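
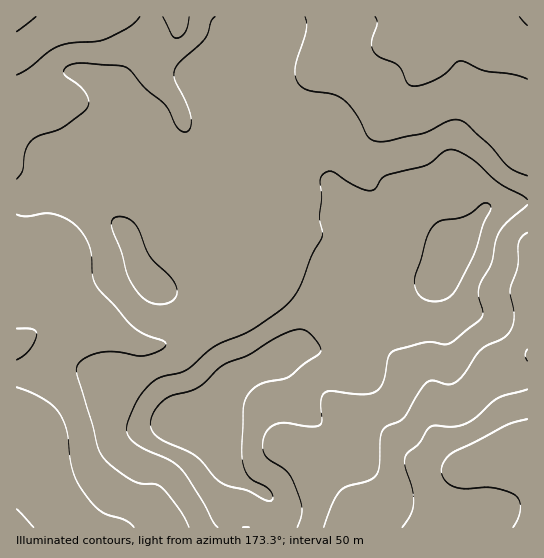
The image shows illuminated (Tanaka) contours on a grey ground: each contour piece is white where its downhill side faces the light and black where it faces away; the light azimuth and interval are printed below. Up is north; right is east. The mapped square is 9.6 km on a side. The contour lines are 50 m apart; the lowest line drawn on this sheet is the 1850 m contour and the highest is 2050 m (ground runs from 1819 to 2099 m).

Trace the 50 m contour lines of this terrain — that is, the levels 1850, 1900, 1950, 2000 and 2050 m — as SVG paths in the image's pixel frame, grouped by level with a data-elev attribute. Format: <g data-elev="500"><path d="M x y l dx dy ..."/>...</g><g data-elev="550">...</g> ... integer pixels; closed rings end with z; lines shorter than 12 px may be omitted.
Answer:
<g data-elev="1850"><path d="M513 527l5-9 2-9-1-8-4-6-8-4-14-3-28 1-11-2-10-8-2-5-1-5 4-10 9-7 53-27 20-6"/><path d="M17 509l17 18"/><path d="M36 17l-19 15"/></g><g data-elev="1900"><path d="M402 527l9-13 3-12-2-15-7-21 0-8 3-5 11-10 9-14 6-3 19 1 12-3 10-6 23-20 29-9"/><path d="M17 387l14 6 14 7 8 6 7 8 7 17 3 28 4 16 5 11 12 16 12 11 22 7 9 7"/><path d="M527 361l-2-6 2-6"/><path d="M17 328l14 1 4 2 2 3-2 7-5 8-6 6-7 5"/><path d="M527 79l-16-5-26-3-24-10-4 1-12 12-11 6-15 6-9-1-3-3-8-16-20-9-6-7-1-9 5-18-2-6"/><path d="M140 17l-11 10-24 12-10 3-25 1-13 4-10 6-18 15-12 7"/><path d="M189 17l-3 14-4 5-5 2-5-3-9-18"/></g><g data-elev="1950"><path d="M324 527l9-24 8-13 7-4 21-5 7-6 3-9 1-27 2-8 5-5 11-4 6-4 21-34 6-3 16 3 8-2 9-8 17-24 6-5 16-7 7-7 3-6 1-8-4-28 8-23 1-24 3-5 5-4"/><path d="M17 214l9 2 17-3 8 1 14 4 10 7 8 9 6 12 2 9 2 22 5 12 36 39 11 6 18 7 3 2-1 4-4 3-16 6-7 0-25-4-19 2-14 8-3 5 0 6 15 52 5 21 6 11 10 10 20 14 9 3 13 0 7 4 19 23 8 16"/><path d="M527 176l-18-9-20-23-22-20-8-4-10 1-26 12-33 8-12 1-8-3-4-5-10-20-13-14-11-6-25-4-5-3-5-5-2-7 0-8 11-36 1-8-2-6"/><path d="M215 17l-4 4-3 12-4 6-24 23-6 9 1 10 10 18 5 15 1 9-2 8-6 1-5-4-13-23-19-16-19-21-8-2-33-3-15 1-6 5-1 5 21 18 4 9-1 6-5 6-20 14-24 9-8 5-6 10-3 20-5 8"/></g><g data-elev="2000"><path d="M297 527l5-14-2-14-11-25-6-6-14-9-5-5-1-11 4-12 6-5 8-3 29 4 9-2 3-4-1-22 4-6 6-2 32 3 11-2 5-3 4-6 5-25 5-7 33-9 23 2 30-23 3-4 1-4-4-16 0-10 12-24 7-28 8-12 21-18"/><path d="M153 303l10 1 10-3 4-7-1-9-6-9-20-19-11-26-5-8-8-5-11-1-3 4 0 6 9 24 7 26 12 18 6 5z"/><path d="M527 199l-29-17-27-24-18-8-9 1-18 14-40 10-5 4-6 10-4 2-6-1-8-3-24-15-6 0-4 2-3 8 2 16-3 20 3 19-11 19-11 30-7 12-12 12-27 19-41 19-27 22-24 7-8 4-15 17-11 24-1 11 6 9 12 7 26 12 11 9 36 57"/></g><g data-elev="2050"><path d="M267 501l3 0 3-2 0-4-2-4-5-4-16-9-4-6-3-7-1-16 2-44 4-11 9-8 8-4 24-5 31-24 1-4-4-7-7-8-7-4-9 0-15 6-30 19-26 10-19 18-7 5-30 10-10 10-6 11 0 10 5 6 7 6 32 15 24 25 10 5 18 4z"/><path d="M428 301l9 0 8-1 6-5 5-5 19-39 8-26 8-15 0-4-2-2-7 0-10 9-9 4-24 4-9 9-4 10-12 41 1 6 3 7 4 4z"/></g>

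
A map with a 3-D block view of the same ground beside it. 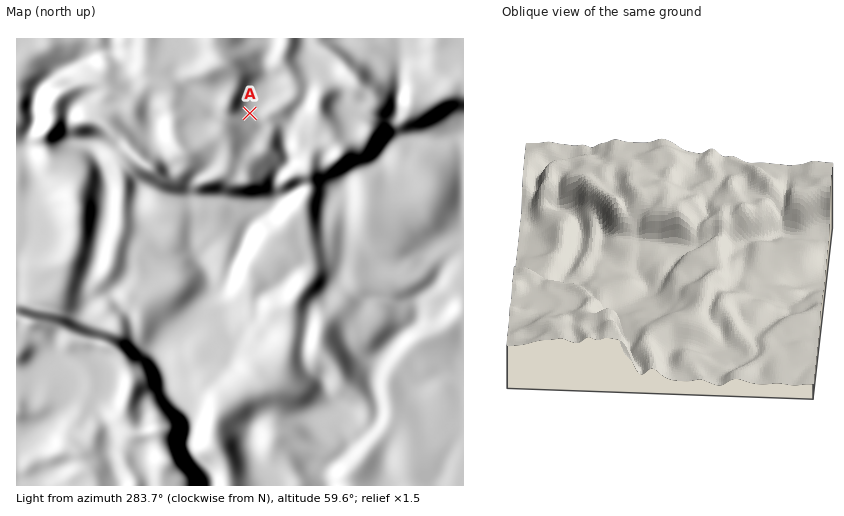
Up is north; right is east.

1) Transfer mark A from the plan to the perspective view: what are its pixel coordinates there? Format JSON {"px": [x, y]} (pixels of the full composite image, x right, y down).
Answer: {"px": [683, 188]}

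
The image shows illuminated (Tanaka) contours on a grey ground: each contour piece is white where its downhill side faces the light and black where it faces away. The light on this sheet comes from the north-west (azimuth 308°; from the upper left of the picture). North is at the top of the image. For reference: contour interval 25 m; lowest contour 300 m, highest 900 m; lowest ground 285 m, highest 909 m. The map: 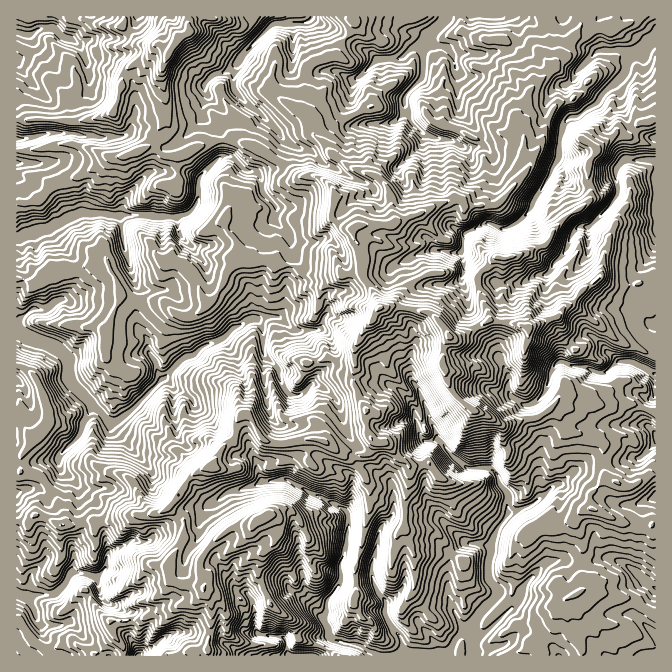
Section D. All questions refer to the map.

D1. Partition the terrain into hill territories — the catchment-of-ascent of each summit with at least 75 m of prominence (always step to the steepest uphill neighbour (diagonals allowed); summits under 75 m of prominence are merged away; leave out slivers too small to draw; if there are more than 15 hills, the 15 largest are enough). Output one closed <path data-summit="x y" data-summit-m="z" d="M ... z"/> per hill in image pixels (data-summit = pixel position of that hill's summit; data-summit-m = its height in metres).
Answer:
<path data-summit="450 337" data-summit-m="909" d="M655 16l-341 0-9 7-31 1-33 33-6 9-11 7-12 3-8 9 0 5 4 5-5 10 0 12 16 13 4 8 0 17-24 23-1 24-8 11-11 5-67-2-25-3-20 5-4-10-28-24-15-6-4 0 1 478 226-1-9-7-9-4-6-10-12-3-33 2-30 20-6 1-9-17 2-7-2-16-22-11-8-11 0-8-3-6 8-8 4-8-2-25-10-34-18-16 12 2 10-1 24 1 16-8 8-8 1-5-1-3-35-37-2-5 21-12 50-52 13-5 12-10 15-5 10-10 18-10 7 0 2 3 4 6 1 27 14 13 3 14 9 12 4 2 8-2 10-10 3 0 13 7 8 7 7 17 1 12 5 10 7 6-2 17 4 6 8 1-8 2-5 8 0 20-7 13 2 30-4 17-3 5 0 20-13 18-4 17-4-1-10-12-16-11-9-10-13 0-17 6-6 7-5-3-6 5 8 17 8 7 4 12 26 4 6 18 366-1z"/><path data-summit="179 38" data-summit-m="724" d="M312 16l-295 0-1 16 12 2 5 11-8 13-9 2 12 18 20 22 0 32-13 6-19 2 0 37 19 7 28 24 4 10 15-5 30 3 67 2 11-5 8-11 1-24 24-23 0-17-4-8-16-13 0-12 5-10-4-5 0-5 8-9 12-3 11-7 6-9 33-33 31-1z"/><path data-summit="210 465" data-summit-m="799" d="M257 319l-7 0-6 4-12 6-10 10-15 5-12 10-13 5-50 52-21 12 2 5 36 40-1 5-8 8-16 8-14-1-20 1-12-2 20 20 10 47 6-5 20-10 6 4 12-4 8-10 15-8 14-13 16 0 25-17 14-2 20-8 23-2 58 32 3-3 5-11 0-20 5-8 8-2-8-1-4-6 2-17-7-6-5-10-5-22-11-14-13-7-3 0-10 10-5 2-7-2-6-6-6-20-14-13-1-27z"/><path data-summit="264 517" data-summit-m="846" d="M287 479l-23 2-20 8-14 2-25 17-16 0-14 13-15 8-8 10-8 4-10-4-20 10-6 6-4 15-8 8 3 6 0 8 8 11 22 11 2 3-2 20 9 17 36-21 33-2 12 3 6 10 9 4 10 8 44 0-2-16-8-4-20-2-4-12-8-7-8-13 2-8 5-1 4 3 6-7 17-6 13 0 9 10 16 11 10 12 4 1 4-17 13-18 0-20 3-5 4-17 0-26-6-6-22-12-12-3z"/>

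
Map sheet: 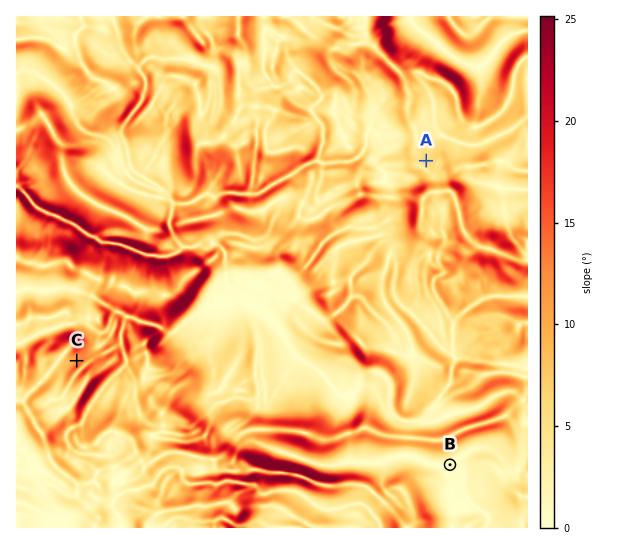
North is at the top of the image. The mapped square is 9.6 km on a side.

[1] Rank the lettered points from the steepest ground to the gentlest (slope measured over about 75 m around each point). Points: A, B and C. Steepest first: C A B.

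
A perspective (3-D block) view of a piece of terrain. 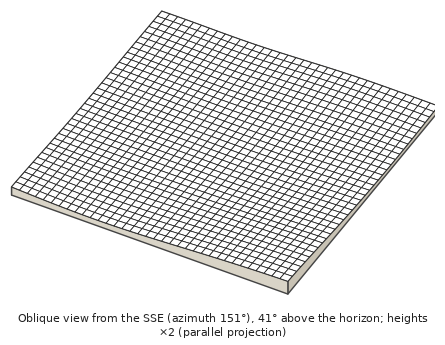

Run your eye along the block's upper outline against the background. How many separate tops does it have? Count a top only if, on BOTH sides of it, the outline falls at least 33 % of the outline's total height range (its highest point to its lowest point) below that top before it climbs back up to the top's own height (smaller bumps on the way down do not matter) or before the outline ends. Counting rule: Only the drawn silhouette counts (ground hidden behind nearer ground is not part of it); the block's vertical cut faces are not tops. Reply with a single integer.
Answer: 1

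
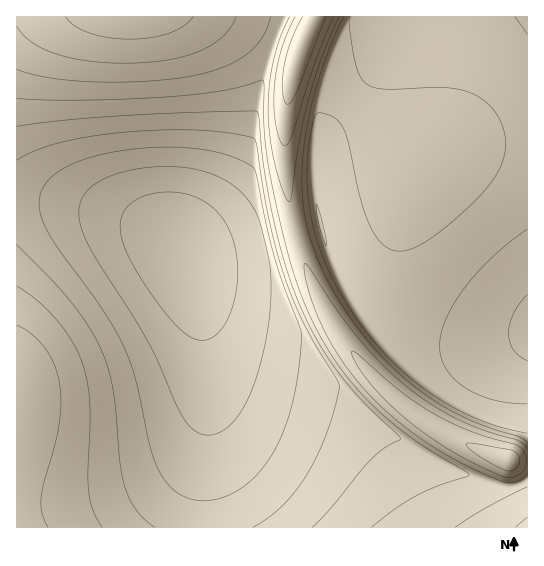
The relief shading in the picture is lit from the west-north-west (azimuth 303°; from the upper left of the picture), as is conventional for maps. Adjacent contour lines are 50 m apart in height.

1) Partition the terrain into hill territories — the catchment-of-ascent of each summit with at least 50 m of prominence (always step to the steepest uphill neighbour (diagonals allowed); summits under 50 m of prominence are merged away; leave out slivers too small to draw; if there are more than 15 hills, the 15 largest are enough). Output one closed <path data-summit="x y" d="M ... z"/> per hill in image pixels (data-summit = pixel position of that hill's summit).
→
<path data-summit="302 45" d="M527 16l-242 0-18 45-11 41-5 32-10 27-20 33-34 41-6 15 4 3 30-2 106-27 11 37 19 37 24 33 16 16 15 4 43-2 48-6 29-7 2-2z"/><path data-summit="17 393" d="M35 200l-19 1 0 326 185 1 2-54 5-51 0-53-8-60-11-41-8-20-16-14-40-18-55-13z"/><path data-summit="133 17" d="M283 16l-266 0-1 183 54 5 41 9 28 10 23 10 19 15 6-13 34-41 20-33 10-27 5-32 11-41z"/><path data-summit="509 461" d="M321 224l-106 27-31 3 13 43 8 36 12 28 12 11 25 13 101 26 63 41 53 25 30 10 13 0 13-7 1-145-31 8-48 6-43 2-15-4-16-16-24-33-19-37z"/><path data-summit="527 527" d="M202 317l6 53 0 53-7 72 1 33 326-1-1-47-13 7-13 0-30-10-53-25-63-41-32-10-52-10-24-8-18-11-12-11-8-16z"/>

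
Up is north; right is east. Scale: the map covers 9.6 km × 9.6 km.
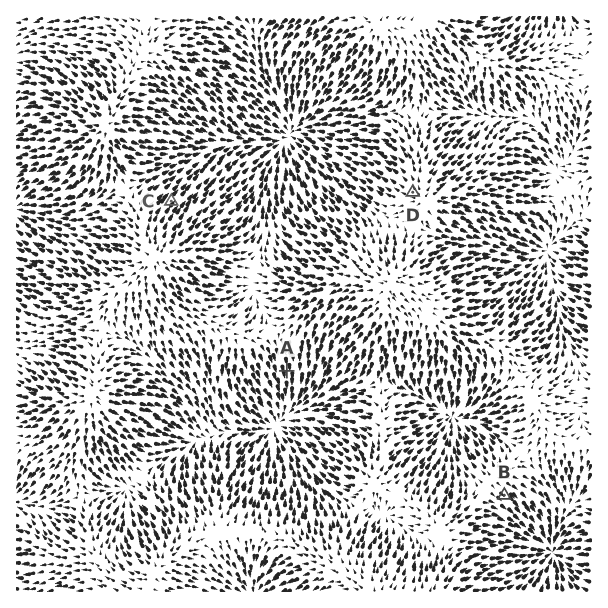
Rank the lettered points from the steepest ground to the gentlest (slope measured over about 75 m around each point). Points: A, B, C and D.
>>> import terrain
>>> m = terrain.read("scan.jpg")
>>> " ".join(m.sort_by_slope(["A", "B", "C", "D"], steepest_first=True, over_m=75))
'A C B D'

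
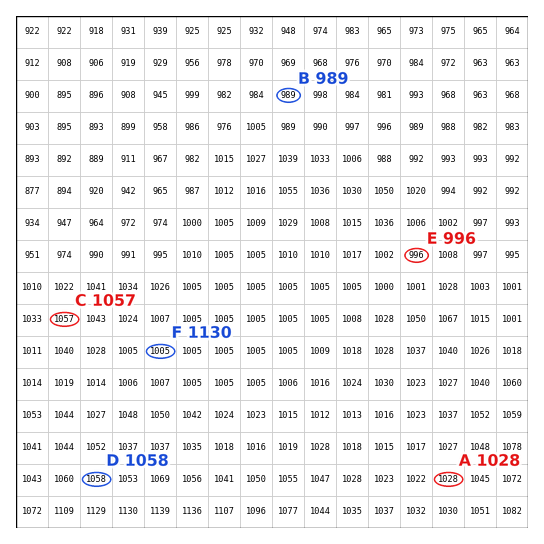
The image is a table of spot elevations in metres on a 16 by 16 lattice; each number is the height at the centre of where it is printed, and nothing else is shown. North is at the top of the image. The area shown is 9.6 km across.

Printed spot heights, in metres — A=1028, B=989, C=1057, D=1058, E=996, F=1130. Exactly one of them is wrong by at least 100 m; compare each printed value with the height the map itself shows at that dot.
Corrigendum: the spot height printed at F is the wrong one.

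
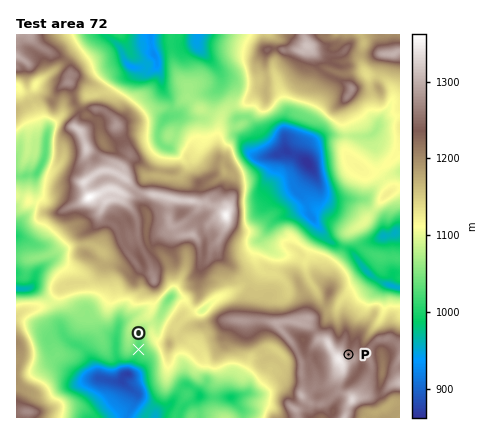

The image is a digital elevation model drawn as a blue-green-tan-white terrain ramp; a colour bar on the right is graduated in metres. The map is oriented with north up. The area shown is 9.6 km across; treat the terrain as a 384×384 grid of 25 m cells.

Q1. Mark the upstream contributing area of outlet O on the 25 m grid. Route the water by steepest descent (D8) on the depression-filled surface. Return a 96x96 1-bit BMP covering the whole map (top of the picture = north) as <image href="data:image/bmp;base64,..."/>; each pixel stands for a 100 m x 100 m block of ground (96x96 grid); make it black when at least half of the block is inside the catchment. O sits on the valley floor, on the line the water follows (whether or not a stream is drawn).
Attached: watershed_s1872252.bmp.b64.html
<image width="96" height="96" href="data:image/bmp;base64,Qk2+BAAAAAAAAD4AAAAoAAAAYAAAAGAAAAABAAEAAAAAAIAEAAATCwAAEwsAAAIAAAAAAAAA////AAAAAAAAAAAAAAAAAAAAAAAAAAAAAAAAAAAAAAAAAAAAAAAAAAAAAAAAAAAAAAAAAAAAAAAAAAAAAAAAAAAAAAAAAAAAAAAAAAAAAAAAAAAAAAAAAAAAAAAAAAAAAAAAAAAAAAAAAAAAAAAAAAAAAAAAAAAAAAAAAAAAAAAAAAAAAAAAAAAAAAAAAAAAAAAAAAAAAAAAAAAAAAAAAAAAAAAAAAAAAAAAAAAAAAAAAAAAAAAAAAAAAAAAAAAAAAAAAAAAAAAAAAAAAAAAAAAAAAAAAAADAAAAAAAAAAAAAAAHgAAAAAAAAAAAAAAP3gAAAAAAAAAAAAAP/4AAAAAAAAAAAAAH/8AAAAAAAAAAAAAH/+AAAAAAAAAAAAAD//8AAAAAAAAAAAAB////wAAAAAAAAAAA////wAAAAAAAAAAAP///wAAAAAAAAAAAP///wAAAAAAAAAAAP///wAAAAAAAAAAAP///wAAAAAAAAAAAP///wAAAAAAAAAAAP///wAAAAAAAAAAAP///4AAAAAAAAAAAP///wAAAAAAAAAAAP///gAAAAAAAAAAAP///AAAAAAAAAAAAP//+AAAAAAAAAAAAP//8AAAAAAAAAAAAf//4AAAAAAAAAAAAf//wAAAAAAAAAAAA///gAAAAAAAAAAAA///gAAAAAAAAAAAB///gAAAAAAAAAAAB///gAAAAAAAAAAAB///gAAAAAAAAAAAD///gAAAAAAAAAAAD///wAAAAAAAAAAAD///wAAAAAAAAAAAD///4AAAAAAAAAAAD///4AAAAAAAAAAAD///wAAAAAAAAAAAH///wAAAAAAAAAAAH///gAAAAAAAAAAAP//8AAAAAAAAAAAAf/8AAAAAAAAAAAAA/8AAAAAAAAAAAADw+AAAAAAAAAAAAAH/4AAAAAAAAAAAAAH/4AAAAAAAAAAAAAD/wAAAAAAAAAAAAAB/AAAAAAAAAAAAAAAcAAAAAAAAAAAAAAAAAAAAAAAAAAAAAAAAAAAAAAAAAAAAAAAAAAAAAAAAAAAAAAAAAAAAAAAAAAAAAAAAAAAAAAAAAAAAAAAAAAAAAAAAAAAAAAAAAAAAAAAAAAAAAAAAAAAAAAAAAAAAAAAAAAAAAAAAAAAAAAAAAAAAAAAAAAAAAAAAAAAAAAAAAAAAAAAAAAAAAAAAAAAAAAAAAAAAAAAAAAAAAAAAAAAAAAAAAAAAAAAAAAAAAAAAAAAAAAAAAAAAAAAAAAAAAAAAAAAAAAAAAAAAAAAAAAAAAAAAAAAAAAAAAAAAAAAAAAAAAAAAAAAAAAAAAAAAAAAAAAAAAAAAAAAAAAAAAAAAAAAAAAAAAAAAAAAAAAAAAAAAAAAAAAAAAAAAAAAAAAAAAAAAAAAAAAAAAAAAAAAAAAAAAAAAAAAAAAAAAAAAAAAAAAAAAAAAAAAAAAAAAAAAAAAAAAAAAAAAAAAAAAAAAAAAAAAAAAAAAAAAAAAAAAAAAAAAAAAAAAAAAAAAAAAAAAAAAAAAAAAAAAAAAAAAAAAAAAAA="/>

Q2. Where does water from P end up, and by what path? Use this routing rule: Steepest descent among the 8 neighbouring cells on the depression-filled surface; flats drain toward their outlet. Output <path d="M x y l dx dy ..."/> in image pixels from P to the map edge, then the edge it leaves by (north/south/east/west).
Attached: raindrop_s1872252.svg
<path d="M348 354l4-16 0-10 2-4 4-6 6-8 4-8 2-4 14-14 8 0 4 4 4 0"/>
exit: east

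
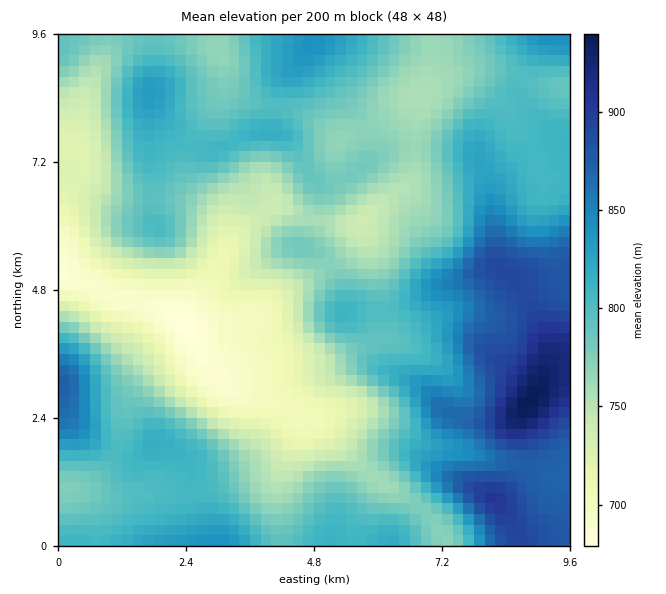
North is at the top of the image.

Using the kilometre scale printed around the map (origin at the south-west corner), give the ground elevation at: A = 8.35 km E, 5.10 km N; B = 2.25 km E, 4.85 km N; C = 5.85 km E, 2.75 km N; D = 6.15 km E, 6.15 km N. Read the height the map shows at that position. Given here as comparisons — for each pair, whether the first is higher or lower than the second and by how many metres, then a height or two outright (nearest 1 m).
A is higher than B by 192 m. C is lower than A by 148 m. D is lower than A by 143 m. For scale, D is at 749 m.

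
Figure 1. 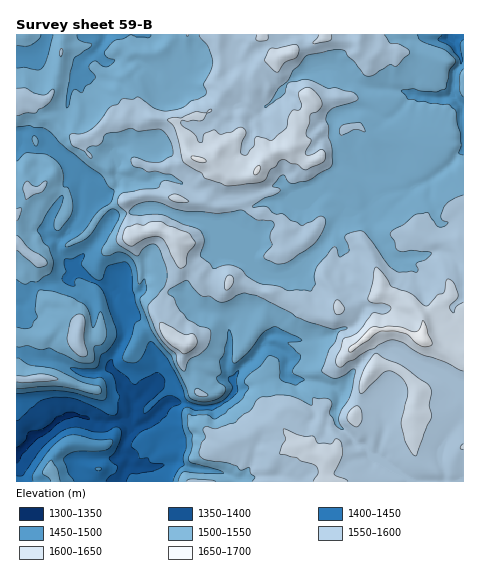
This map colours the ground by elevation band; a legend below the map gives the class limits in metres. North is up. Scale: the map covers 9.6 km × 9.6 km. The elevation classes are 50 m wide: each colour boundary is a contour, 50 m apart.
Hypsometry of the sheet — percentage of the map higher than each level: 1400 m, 96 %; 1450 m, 90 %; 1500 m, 79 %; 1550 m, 42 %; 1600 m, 10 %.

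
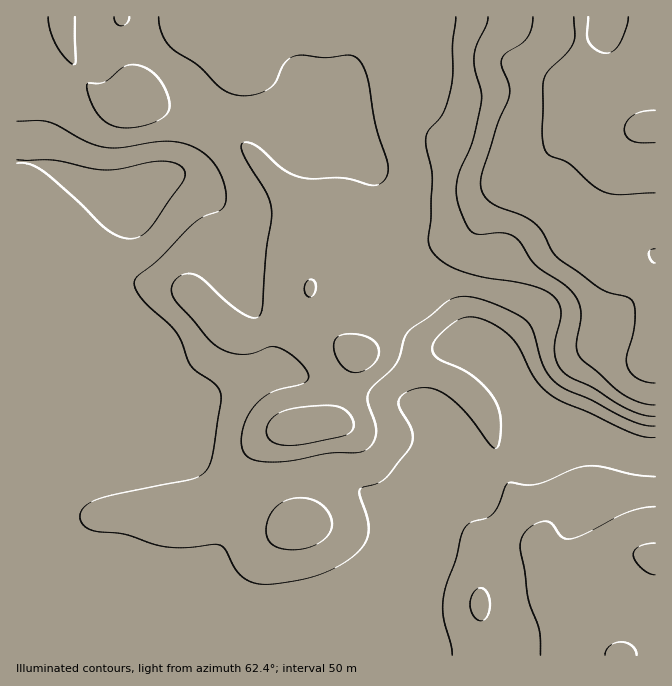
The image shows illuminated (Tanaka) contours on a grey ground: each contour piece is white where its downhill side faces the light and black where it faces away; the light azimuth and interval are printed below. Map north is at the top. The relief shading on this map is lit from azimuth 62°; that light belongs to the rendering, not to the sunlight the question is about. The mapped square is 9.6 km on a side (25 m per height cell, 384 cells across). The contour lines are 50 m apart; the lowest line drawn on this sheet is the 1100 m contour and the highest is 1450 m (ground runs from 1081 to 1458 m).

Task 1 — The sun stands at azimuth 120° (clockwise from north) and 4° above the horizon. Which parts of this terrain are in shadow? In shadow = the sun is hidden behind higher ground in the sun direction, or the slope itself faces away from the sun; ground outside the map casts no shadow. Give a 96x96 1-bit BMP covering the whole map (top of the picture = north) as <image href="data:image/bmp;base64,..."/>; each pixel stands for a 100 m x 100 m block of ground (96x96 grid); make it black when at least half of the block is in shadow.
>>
<image width="96" height="96" href="data:image/bmp;base64,Qk2+BAAAAAAAAD4AAAAoAAAAYAAAAGAAAAABAAEAAAAAAIAEAAATCwAAEwsAAAIAAAAAAAAA////AAAAAAAAAAAAAAAAAHAHgAAAAAAAAAAAAHAPgAAAAAAAAAAAAGAPgAAAAAAAAAAAAGAPAAAAAAAAAAAAAOAAAAAAAAAAAAAAAeAAAAAAAAAAAAAAAfAAAAAAAAAAAAAAA/AAAAAAAAAAAAAAB/AAAAAAAAAAAAAAB/gAAAAAAAAAAAAAB/gAAAAAAAAAAAAAB/gYAAAAAAAAAAAAB/gQAAAAAAAAAAAAA/gAAAAAAAAAAAAAA/gAAAAAAAAAAAAAAfAwAAAAAAAAAAAAAHBwA4AAAAAAOAAAAADwB/AAAAAAfAAAAAH4D/gAAAAAfgAAAAP4D/gAAAAAfwAAAAf8D/wAAAAAf4AAAAf+B/gAAAAA/4AAAAf+AMAAAAAAf8AAAAP/gAAAAAAAf8AAAAAfwAAAAAAAPwAAAAAP4AAAAAAAAAAAAAAP8AAAAAAAAAAAAAAH+AAAAAAEAAAAAAAH/AAAAAAPAAAAAAAD/AAAAAAfwAAAAAAB8AAAAAA/4AAAAAAAAAAAAAA/+AAAAAAAAAAAAAB//gAAAAAAAAAAAAB//wAAAAAAAAAAAAB//+AAAAAAAAAAAAD///wAAAAAAAAAAAD///4AAAAAAAAAAAD///8AAAAAAAAAAAD///4AAAAAAAAAAAH///wAAAAAAAAAAAH//8AAAAAHgAAAAAP/8AAAAAAPwAAAAAP8AAAAAAA/wAAAAAeAAAAAAAB/4AAAAAQAAACAAAD/8AAAAAAAAAHAAAH/+AAAAABAAAAAAAP//AAAAAAAAAAAAAf//AAAAAAAAAAAAAf//gAAAAAAAAAAAAf//gAAAAAAAAAAAAf//gAAAAAAAgAAAAH//AAAAAAADwAAAAA//AAAAA8AH4AAAAAf8AAAAB+AP4AAAAADwAAAAD+Af4AAAAAAAAAAAH+Af4AAAAAAAAAAAP+A/4AAAAAAAAAAAf+A/4AAAAAAAAAAA/+B/4AAAAAOAAAAB//B/4AAAAAfAAAAB//B/4AAA4AeAAAAB//B/4AAB8AIAAAAB//B/4AAD8AAAAAAB//h/wAAH8AAAAAAA//h/gAAP+AAAAAAAf/x+AAAf+AAAAAAAH/xwAAA//gAAAAAAD/4AAAA//wAAAAAAB/8AAAB//8AAAAAAAf+AAAB//+AAAAAAAH+AAAB//+AAAAAAAA4AAAD//+AAAAAAAAAAAAD///AAAAAAAAAAAAH///AAAAAAAAAAAAH///AAAAAAAAAAAAP///AAAAAAAAAAAAP///gAAAAAAAAAAAf///gAAAAAAAAAAAf///wACAAAAAAAAA////4APAAAAAAAAA////8APgAAAAAAAB////8APgAAAAAAAB////8ACAAAAAAAAB////8AAAAAAAAAAB////8AAAAAAAAAAB////8AAAAAAAAAAA////+AAAAAAAAAAAf////AAAAAAAAAAAP////AAAAAAAAAAAH////AAAAAAAAAAAAf///gAAAAAAAAAAAP///gAAAAAAAAAAAP///gAAAAAAAAAAAP///gAA="/>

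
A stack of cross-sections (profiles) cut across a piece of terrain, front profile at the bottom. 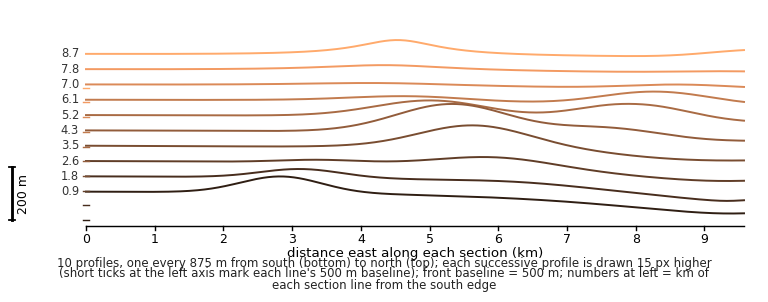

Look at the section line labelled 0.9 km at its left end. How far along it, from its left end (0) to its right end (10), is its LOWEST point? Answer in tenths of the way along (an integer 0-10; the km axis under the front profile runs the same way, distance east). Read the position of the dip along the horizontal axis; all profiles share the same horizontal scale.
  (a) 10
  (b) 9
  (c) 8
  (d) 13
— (a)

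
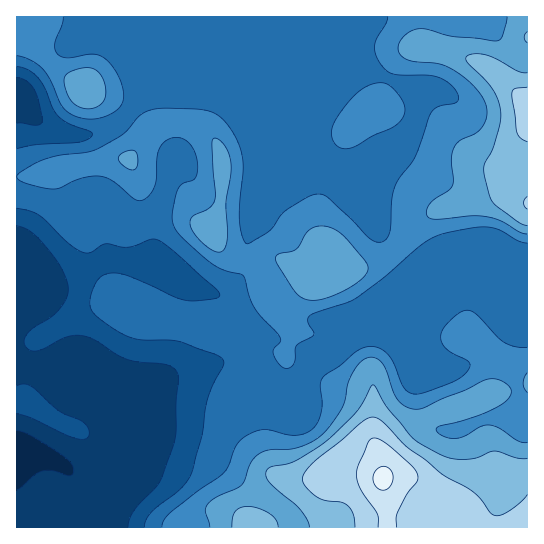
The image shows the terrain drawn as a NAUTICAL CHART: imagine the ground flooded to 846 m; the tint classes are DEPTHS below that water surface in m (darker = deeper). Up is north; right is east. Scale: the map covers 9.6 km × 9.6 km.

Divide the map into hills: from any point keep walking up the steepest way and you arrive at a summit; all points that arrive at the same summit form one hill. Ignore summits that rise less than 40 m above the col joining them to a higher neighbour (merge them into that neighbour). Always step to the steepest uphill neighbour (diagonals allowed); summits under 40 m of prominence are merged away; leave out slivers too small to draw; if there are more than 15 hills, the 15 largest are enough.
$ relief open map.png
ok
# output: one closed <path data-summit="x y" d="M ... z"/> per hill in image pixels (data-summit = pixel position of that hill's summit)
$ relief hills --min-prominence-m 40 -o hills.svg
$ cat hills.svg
<path data-summit="527 105" d="M527 16l-394 0-1 65 4 13 0 11-17 18-22 10-26 2-25-8-14-13-5-7-11-1 0 147 15-10 18-19 14-11 22-8 13-1 5 7 2 14 0 17 3 12-2 7 15 0 14 4 22 0 25 10 5 6 0 4-8 30-4 34-4 14-13 20 16-8 28-8 16-4 17 0 14 4 28 14 10 3 14-11 4-9 9-5 39-16 21-6 85-36 14 0 4 3 50 0z"/><path data-summit="383 479" d="M98 204l-13 1-22 8-47 41 1 274 511-1-1-223-50 0-4-3-14 0-85 36-21 6-39 16-9 5-4 9-14 11-20-7-26-13-23-1-51 14-18 14 15-16 7-12 16-82-5-6-25-10-22 0-14-4-15 0 2-7-3-12 0-17-2-14z"/><path data-summit="85 87" d="M131 16l-114 0-1 89 11 2 5 7 14 13 25 8 26-2 22-10 17-18 0-11-4-13z"/>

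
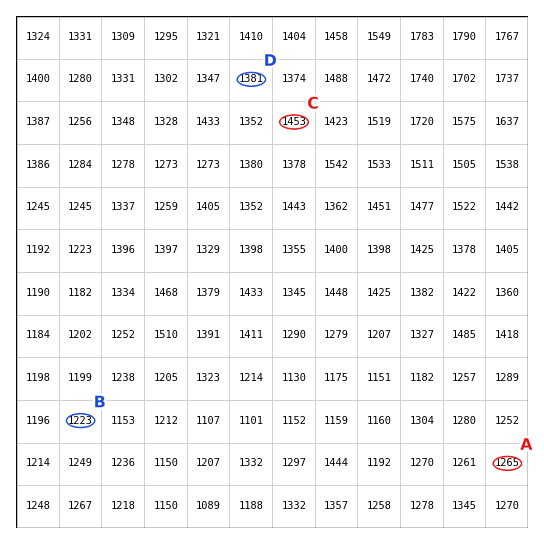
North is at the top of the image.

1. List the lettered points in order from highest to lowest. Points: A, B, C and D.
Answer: C D A B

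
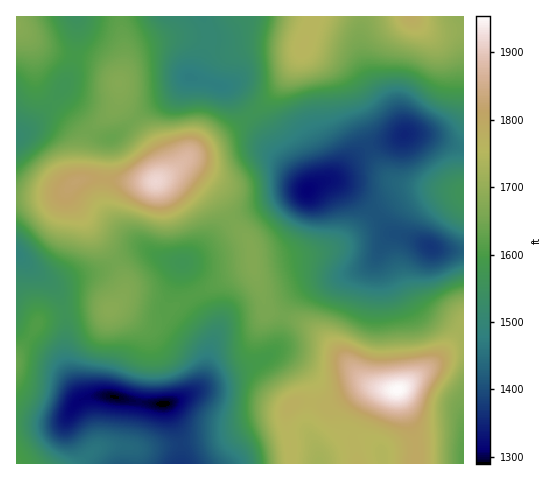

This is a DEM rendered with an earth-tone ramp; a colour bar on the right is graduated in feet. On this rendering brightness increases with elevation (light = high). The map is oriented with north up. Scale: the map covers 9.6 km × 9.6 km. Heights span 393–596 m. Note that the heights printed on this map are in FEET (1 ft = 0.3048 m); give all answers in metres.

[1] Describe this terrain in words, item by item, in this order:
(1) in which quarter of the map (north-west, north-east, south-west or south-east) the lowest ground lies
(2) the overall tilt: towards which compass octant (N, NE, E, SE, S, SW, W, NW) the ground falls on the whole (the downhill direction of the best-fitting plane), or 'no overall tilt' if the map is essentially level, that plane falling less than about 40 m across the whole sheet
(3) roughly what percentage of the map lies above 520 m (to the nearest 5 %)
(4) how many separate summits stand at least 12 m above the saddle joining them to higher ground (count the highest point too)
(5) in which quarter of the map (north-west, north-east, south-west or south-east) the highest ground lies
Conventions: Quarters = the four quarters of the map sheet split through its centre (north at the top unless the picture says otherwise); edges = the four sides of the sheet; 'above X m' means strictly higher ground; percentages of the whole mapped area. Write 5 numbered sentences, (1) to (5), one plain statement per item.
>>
(1) The lowest point lies in the south-west quarter of the map.
(2) There is no overall tilt: the best-fitting plane is nearly level.
(3) Ground above 520 m makes up about 20 % of the sheet.
(4) There are 7 summits with 12 m or more of prominence.
(5) The highest ground is in the south-east quarter.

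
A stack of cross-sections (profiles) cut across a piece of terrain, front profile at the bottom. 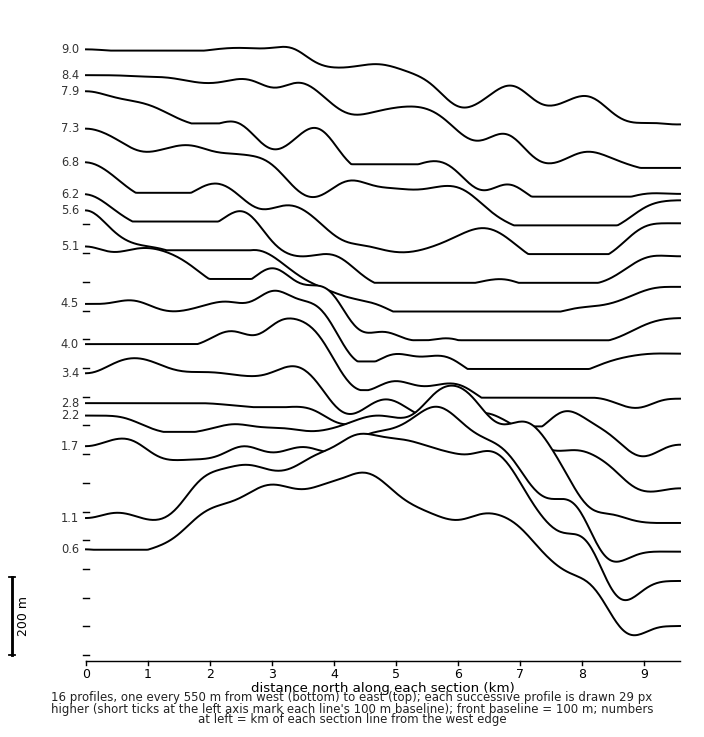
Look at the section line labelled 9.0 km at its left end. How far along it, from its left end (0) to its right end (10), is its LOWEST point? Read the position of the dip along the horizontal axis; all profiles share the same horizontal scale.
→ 10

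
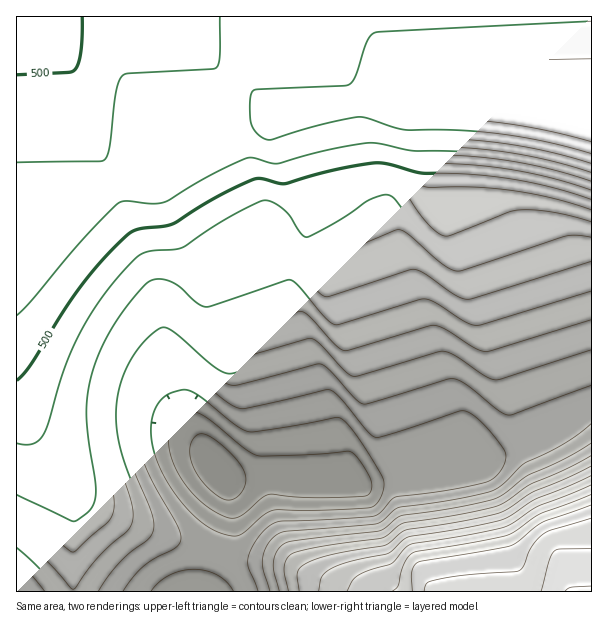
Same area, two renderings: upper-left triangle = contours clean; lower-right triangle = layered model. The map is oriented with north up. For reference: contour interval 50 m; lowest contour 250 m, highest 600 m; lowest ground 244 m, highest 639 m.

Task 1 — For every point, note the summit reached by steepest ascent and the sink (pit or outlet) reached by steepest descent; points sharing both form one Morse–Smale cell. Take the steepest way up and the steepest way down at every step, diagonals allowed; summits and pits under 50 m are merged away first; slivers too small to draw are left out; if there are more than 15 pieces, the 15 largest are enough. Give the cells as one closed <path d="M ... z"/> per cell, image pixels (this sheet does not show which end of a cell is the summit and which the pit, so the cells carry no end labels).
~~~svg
<path d="M393 97l-70 11-56 13-7 0-57 19-47 22-18 13-33 15-64 48-25 8 1 346 184 0 28-80-1-26-7-14 9 6 46-3 27 5 51 0 11 4 24-6 48-6 43-10 44-17 34-18 24-18 10-4 0-288-40-9-42-6-36-4z"/><path d="M591 16l-574 0-1 229 11-1 14-6 64-48 33-15 18-13 18-10 86-31 7 0 26-7 100-17 102 3 57 8 39 8z"/><path d="M591 406l-9 3-24 18-34 18-44 17-43 10-48 6-23 6-12-4-51 0-27-5-46 3-8-4 7 20 0 18-27 79 389 1z"/>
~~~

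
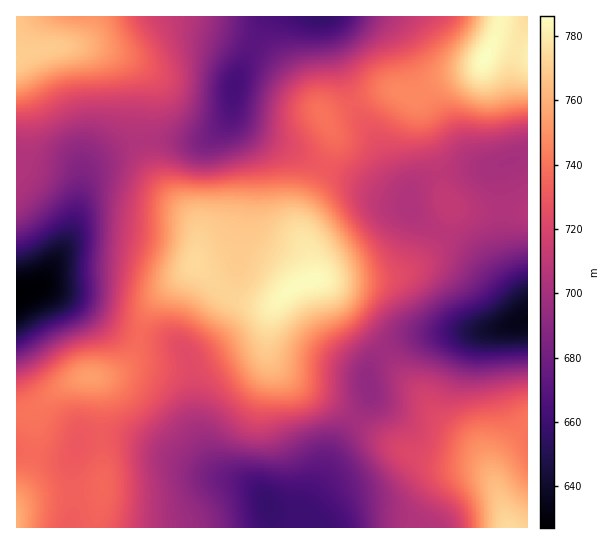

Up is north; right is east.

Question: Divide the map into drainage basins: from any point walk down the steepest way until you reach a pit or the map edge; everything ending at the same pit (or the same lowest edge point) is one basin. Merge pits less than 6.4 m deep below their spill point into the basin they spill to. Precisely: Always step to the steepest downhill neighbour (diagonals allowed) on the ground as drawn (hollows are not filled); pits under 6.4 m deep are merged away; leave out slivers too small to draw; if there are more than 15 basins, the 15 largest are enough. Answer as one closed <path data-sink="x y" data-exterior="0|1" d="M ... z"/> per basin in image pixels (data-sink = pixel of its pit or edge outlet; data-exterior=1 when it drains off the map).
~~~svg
<path data-sink="527 319" data-exterior="1" d="M498 43l-6 2-9 18-9 8-32 10-24 15-8 0-12-5-12 0-61 25 8 18 0 12-32 72 0 17 8 20 4 23-22 10-16 15-9 2-21-4-20-8-30-30-8 10-34 30-9 16-8 31-8 13-8 7 18-6 31 3 28-6 57-32 19-21-5 17 0 28 4 9 15 15 20 14 32 16 34 25 30 19 27 10 47 6 8 4 9 12 1-16 5-12 7-9 21-20 0-373z"/><path data-sink="17 295" data-exterior="1" d="M79 45l-38 4-25 9 1 470 79-1 5-25 2-52-2-49-2-15-6-8 18-3 17-12 8-13 4-19 8-20 21-23 24-21 6-21 0-16-4-9-31-32-16-30-4-16 1-58-4-11-7-9-17-10-19-7z"/><path data-sink="269 506" data-exterior="0" d="M271 309l-17 20-57 32-28 6-31-3-29 12-16 2 6 8 2 15 2 49 0 36-6 42 411-1-11-38-5-11-7-7-14-6-26-1-31-8-41-24-34-25-32-16-20-14-15-15-4-9 0-28z"/><path data-sink="234 86" data-exterior="0" d="M183 23l-18 4-38 21-16 1-19-2 33 12 12 10 7 10 1 71 6 16 9 17 11 14 20 18 6 11 2 20-3 19 29 28 25 10 16 2 7-1 18-16 22-10-4-23-8-20 0-17 28-60 4-12 0-12-14-25-22-22-16-20-18-16-20-11z"/><path data-sink="323 17" data-exterior="1" d="M501 16l-484 0-1 41 25-8 32-4 49 4 20-8 23-14 14-4 12 1 52 16 20 11 18 16 40 47 6 2 24-12 35-13 12 0 12 5 8 0 24-15 32-10 9-8 9-17 7-17z"/>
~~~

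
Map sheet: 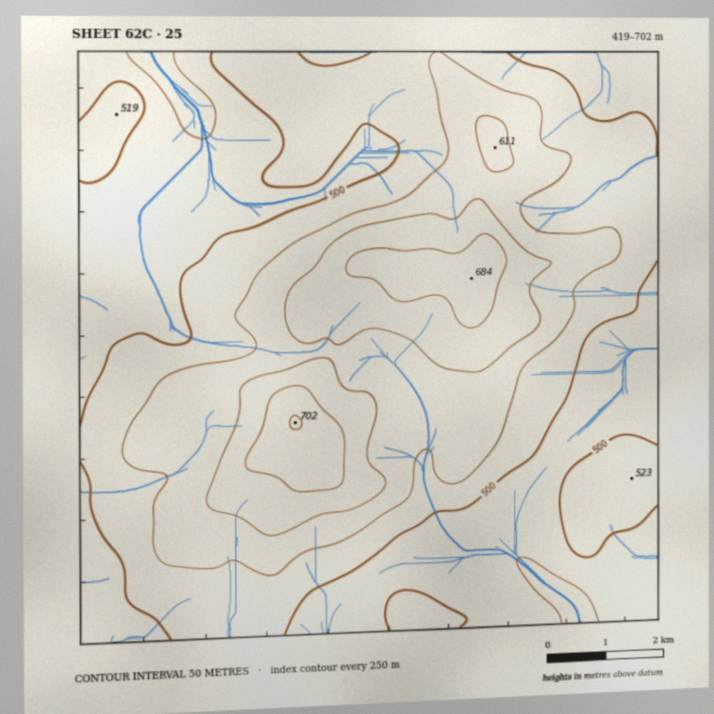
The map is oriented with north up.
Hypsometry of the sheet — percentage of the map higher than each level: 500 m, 68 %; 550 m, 36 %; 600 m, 15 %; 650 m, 5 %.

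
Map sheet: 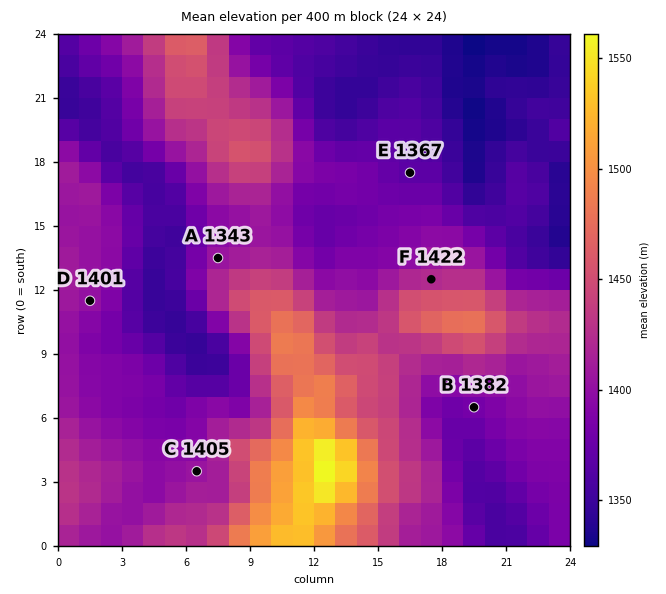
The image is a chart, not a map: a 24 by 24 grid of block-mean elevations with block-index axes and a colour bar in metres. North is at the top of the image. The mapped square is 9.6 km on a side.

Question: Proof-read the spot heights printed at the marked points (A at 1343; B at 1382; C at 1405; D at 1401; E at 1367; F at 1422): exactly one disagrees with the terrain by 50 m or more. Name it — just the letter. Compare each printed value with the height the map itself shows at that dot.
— A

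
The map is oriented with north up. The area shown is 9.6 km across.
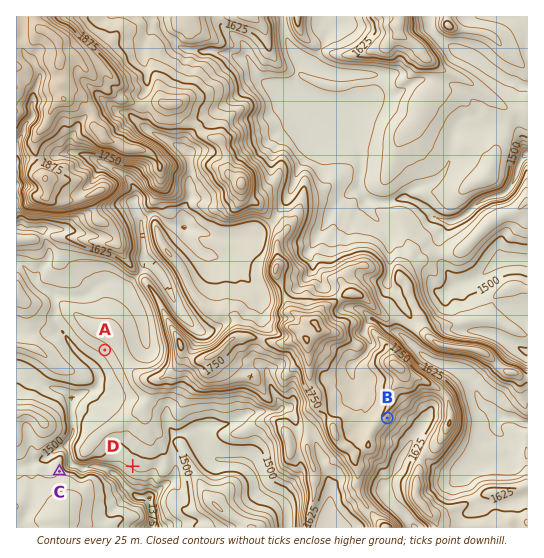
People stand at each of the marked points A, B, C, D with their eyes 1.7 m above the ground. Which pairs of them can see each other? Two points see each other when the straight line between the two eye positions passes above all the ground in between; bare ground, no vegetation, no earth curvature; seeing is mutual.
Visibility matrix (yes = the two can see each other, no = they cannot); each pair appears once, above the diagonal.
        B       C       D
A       no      yes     no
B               no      no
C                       yes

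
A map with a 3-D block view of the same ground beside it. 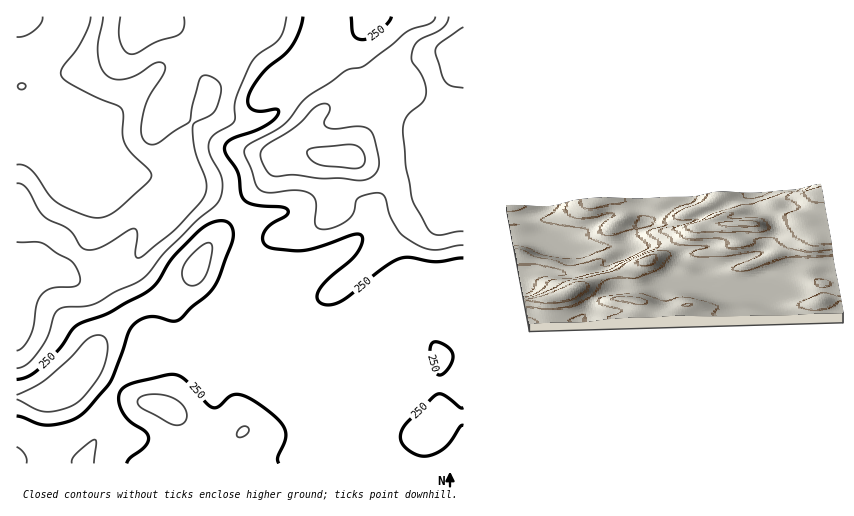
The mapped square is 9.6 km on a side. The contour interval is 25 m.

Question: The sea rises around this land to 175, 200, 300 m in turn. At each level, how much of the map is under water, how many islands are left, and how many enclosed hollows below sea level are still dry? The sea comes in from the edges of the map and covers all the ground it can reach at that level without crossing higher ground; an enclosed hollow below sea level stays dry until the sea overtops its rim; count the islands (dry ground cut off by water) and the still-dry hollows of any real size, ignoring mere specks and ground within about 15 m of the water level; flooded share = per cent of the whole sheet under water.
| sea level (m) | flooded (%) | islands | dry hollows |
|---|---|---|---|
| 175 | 8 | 0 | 0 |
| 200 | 17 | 0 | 0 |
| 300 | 92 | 1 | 0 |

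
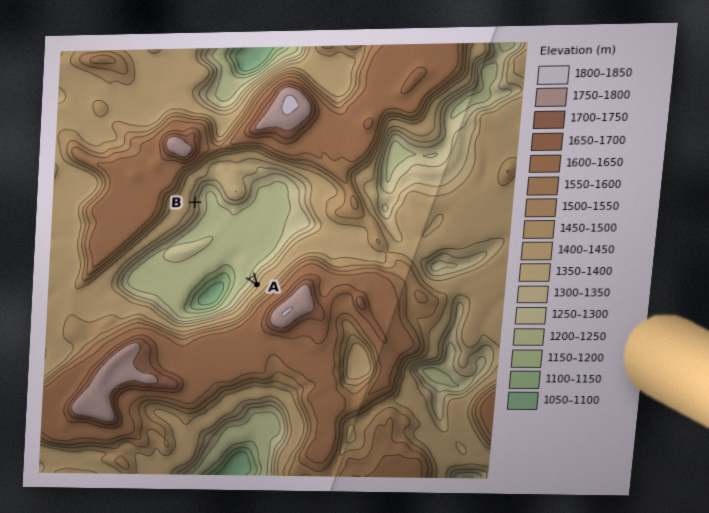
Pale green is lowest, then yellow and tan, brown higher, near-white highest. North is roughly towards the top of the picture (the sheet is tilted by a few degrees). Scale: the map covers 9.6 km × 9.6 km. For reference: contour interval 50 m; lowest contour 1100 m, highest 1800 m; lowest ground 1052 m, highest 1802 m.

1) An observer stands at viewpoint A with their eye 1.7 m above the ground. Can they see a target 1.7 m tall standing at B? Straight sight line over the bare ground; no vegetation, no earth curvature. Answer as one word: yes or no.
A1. yes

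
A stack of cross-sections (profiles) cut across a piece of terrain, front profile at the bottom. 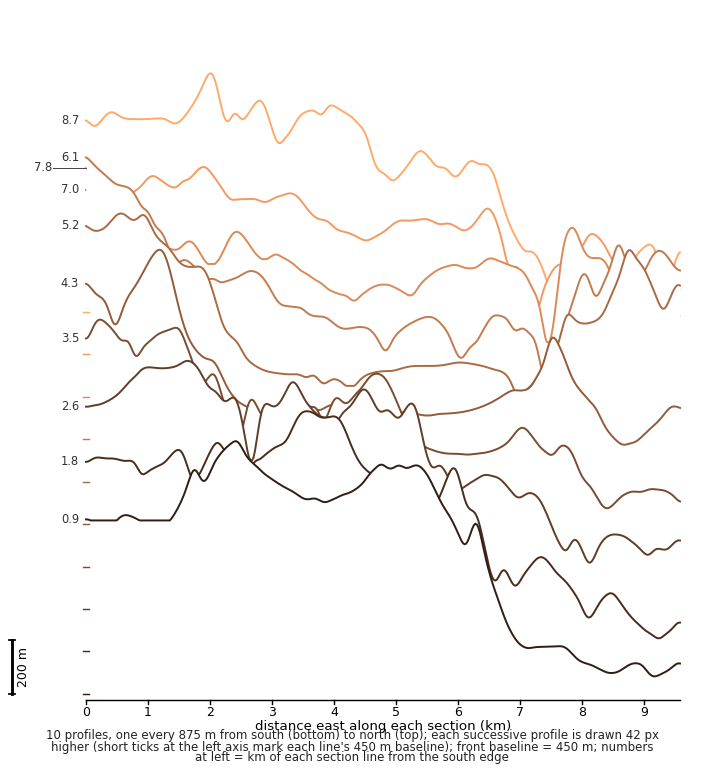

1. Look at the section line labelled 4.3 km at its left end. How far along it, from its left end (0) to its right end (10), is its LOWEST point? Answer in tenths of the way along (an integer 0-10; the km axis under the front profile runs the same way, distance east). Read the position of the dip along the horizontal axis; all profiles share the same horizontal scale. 9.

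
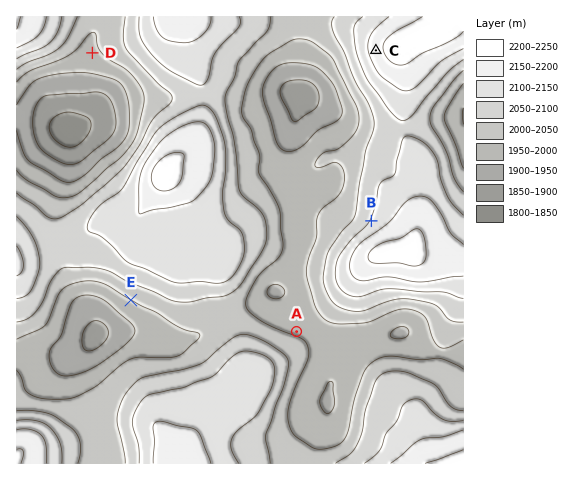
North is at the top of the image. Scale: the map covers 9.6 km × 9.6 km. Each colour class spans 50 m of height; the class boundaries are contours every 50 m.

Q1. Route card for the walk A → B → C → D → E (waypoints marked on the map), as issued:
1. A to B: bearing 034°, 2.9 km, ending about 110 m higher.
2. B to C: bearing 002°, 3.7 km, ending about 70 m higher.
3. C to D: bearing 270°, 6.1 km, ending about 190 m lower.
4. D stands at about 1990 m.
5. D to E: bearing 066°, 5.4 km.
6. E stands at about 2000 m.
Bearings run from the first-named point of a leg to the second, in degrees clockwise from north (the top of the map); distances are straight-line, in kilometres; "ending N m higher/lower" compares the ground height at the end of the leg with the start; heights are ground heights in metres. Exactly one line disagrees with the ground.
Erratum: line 5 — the bearing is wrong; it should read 171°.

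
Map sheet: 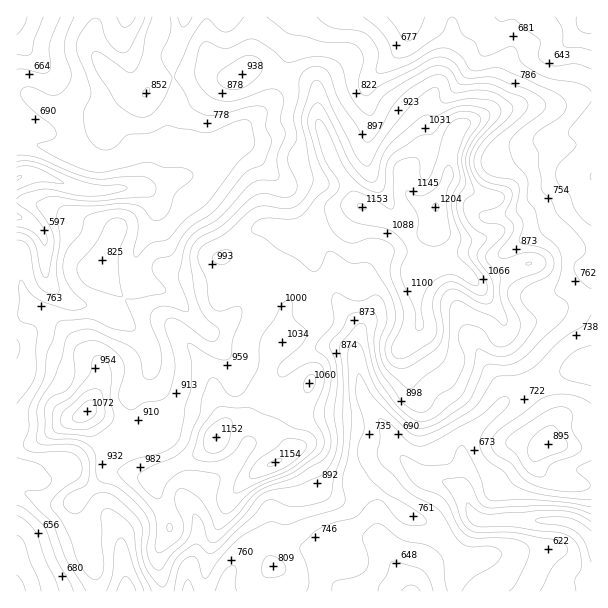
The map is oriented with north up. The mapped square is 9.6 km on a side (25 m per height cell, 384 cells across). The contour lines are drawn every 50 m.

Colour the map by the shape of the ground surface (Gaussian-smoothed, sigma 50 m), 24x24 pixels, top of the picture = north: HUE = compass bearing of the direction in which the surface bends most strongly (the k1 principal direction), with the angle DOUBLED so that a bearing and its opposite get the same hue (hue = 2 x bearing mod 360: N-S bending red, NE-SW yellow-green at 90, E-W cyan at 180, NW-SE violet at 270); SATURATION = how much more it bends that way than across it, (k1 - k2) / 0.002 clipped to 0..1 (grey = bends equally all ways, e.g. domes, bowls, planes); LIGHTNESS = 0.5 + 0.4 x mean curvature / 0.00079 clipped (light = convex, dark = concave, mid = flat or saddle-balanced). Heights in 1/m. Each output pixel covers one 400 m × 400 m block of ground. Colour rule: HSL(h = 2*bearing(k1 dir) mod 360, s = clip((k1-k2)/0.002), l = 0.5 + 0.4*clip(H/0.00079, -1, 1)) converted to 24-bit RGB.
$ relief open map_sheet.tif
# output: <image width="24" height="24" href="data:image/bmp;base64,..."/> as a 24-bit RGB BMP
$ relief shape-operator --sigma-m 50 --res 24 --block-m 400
<image width="24" height="24" href="data:image/bmp;base64,Qk32BgAAAAAAADYAAAAoAAAAGAAAABgAAAABABgAAAAAAMAGAAATCwAAEwsAAAAAAAAAAAAATlh7e1lqnYRb2+y2DgUy4dlckelEWBDVIWSXfomxrJGhm7arbViaiVpViqNekleBQDZ3ZqGLzaeVZ4aEiJV/cX+EepRpcKRjUlCCg1uSpNWn1dKdDAIx9ejW2YBJDGNqtd8gKmpalbqIoWBbh02MlbCwjpunfTl/iY9pVY1lfc+4u6rgqZ/Nf3i7mI7AeNXPSDdQbYhTpdJzroFlFhA+eK069eXWAQCA+93QGVlBZHg7loZMW3dBeXs6fm9CfEN6iLSfmN3AJ+GaUmwNzJcMsVMG0HsKMwAPTJHKjqnl7OLIVi5OaEFoYMZMpehAPBBS78m/171SHTtDq398oISpeMXIZViwbsnPn9baxq+hXAdS4QYOp4oOekUPWkQRMrw8uqRSKm8vviVN7Vi1YpDR1/TunzSCQpNyNI1r/8zlth0wEHoPbbpROpZsXn6hhcGdaEMwbUMWQwtGhcR/wTmv14nFrtv0q8XrrogvVG0mEyATnul+UKeqS6t65Wzu8GrcN9AmDHte/cz/+879Nd6pQryaPINtclI7fSI2e7OVN0Kds1aHSXKo8NjEnqwoI7xFiSvN/LXkRs+RHNMYOnFVf3hXL09BXk/E9dbaJz1xN6xTi9J28LvZm1+0R12ZTRBQ35A+WpUtG1A6MsjMrqnWjJ7G7b+/UUCVMC6gptve8tP42OjzIzSZhYyqa1ejO4dbteNtuG/aUahlizM00NUxa59SURNpahVd1u7TybHXYqCpEm9HLGQsco5Z0p6emHG+LlJet8JIaYQ0+J+DJ0tcRnyCgldydZtporxkfURFmGxjZk2x8ujZZKuYHgAzmMJ0rNSLj2l9wcGhTFCINGI+QJU2VZdAl4VqUUBuq7pqmLVgwdamlXm7KiZniWVYesp+qk+ieVh0vItlG3s07uedsT+lEAAz8drNiLxZTpZis8KjdxZ0h7hcTJhbY3xMYWYwQYxSWpN4mdGxmcOToD+CZBtdkdGcXNuYZyJNlXedt5Cx06fMwZclhDwpASFEsd7D88TWodq5PSBgejae4uHMYmuianh7bnaOjbC3bdq/j5E2cjAYcS4tdbbMjOOVYQc3cb9dTopdj5N1nI9huJGIwkKzFVNYKlsr7u+Qyb9nSBNTYrE2neq3f0i8sYzEcXyliOSCTgdEsFU3c7GDWsObeF8uXRkhbquSvKSOX4+CUoZaoH51qpNnfT2TgXK4MTd62uqloCYlSBNSzP/ZVhs6REwiRI07dYaw0eqJFgBSw9O9uaaVQZaWXFW8REHMvnaRnb+PeoaXjXaWclVSr7N2akaGS2qORoa6yqyd03bTy//zqhxiqSH54dT3WbXjc20777/YDgAzmbNpwYSAvalXK5WBKSp2vtnY153WsG2XiVt8irK4qU6kql5rintVK1c6tcBduLqCV+Jh7TT3AYQuW5Mbui9tiI29MwIAaOW4ib3SoL3j7tzvKjCaQXltQI4/fVdozpq5pr7XkmHKwEvEtnSdk77SSJDck1lt3vOyK4duTTIQ+OYkUEqiZp53eFdj0d/6eu/LRzIAMTMARDoAcg8dj6JnUnVgUHNkk6puq6FmPiIyoLVGpeNanO/umwaOdOW2/cm7PROEotL/7836MXqBgWSWjWqXJjMANRoATcHvp7PfTqnHPKqWWKBXYX9cQXRifapqiyZWrHJbfihSv/+8Ggcs0HSj0LB1w0Qi4f2/EBUjm3ktsliBaU5IenRMrLH2mMXmjlmhr6CHdneVYolpeH5mg31fRHxKT2lCOXNitFOCx/Jrk+N+DRM7dsBwxn+DbSjA/82tDiUeTX45gX1UiGajh4KujmZIh4ldbnyVs52Tj0twkK5sU1KSnXWEnpFWI045VpaoNDKW4PzPdUWRKCp5VI5PqKB1KH+v+tHl5L39O4bIRotzWJhNRnw/m8G+X3Kxk3CZh0xYdpfA1727Mkd9oGaDu3yLaKKEJ31iN29q8/y2bVJ8GRxYgpauq42mXeIoIq0t1Ze2uJDlrJ7ln4jVonnDiLaXcjJbdkRPi9eVQ6DXzKyNSi+Vj4ewkaDQ7NbtRorDNoq/6O3KrlKRJ3RbIIFbgXOr7t7XGoRym3o4jGZDf35WglZ+oIeQeTBejWGehqC9muSVQCFa4p1pHGBqu8CIUa+ut6Z/r2qqTYSEgpxKtHahv6W/NJOQIUg30rxYsDpPNGRIvIZpmWdMMWs9hp1qeFSDbniJqq+DxbiJGzBX55WPJLz1rdE8QVZ7ppRjlYJybIV/c5RaWXs+tI9NkV15OC5ym49So65khXGcb6ZYimBztYZ4Lmg6"/>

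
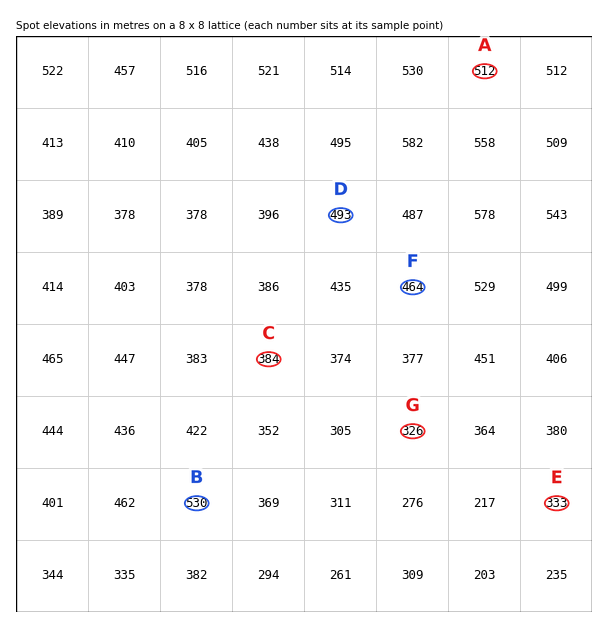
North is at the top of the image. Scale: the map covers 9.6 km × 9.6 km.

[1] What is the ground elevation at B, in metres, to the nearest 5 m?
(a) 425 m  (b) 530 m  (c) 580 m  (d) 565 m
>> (b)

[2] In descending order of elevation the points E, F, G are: F E G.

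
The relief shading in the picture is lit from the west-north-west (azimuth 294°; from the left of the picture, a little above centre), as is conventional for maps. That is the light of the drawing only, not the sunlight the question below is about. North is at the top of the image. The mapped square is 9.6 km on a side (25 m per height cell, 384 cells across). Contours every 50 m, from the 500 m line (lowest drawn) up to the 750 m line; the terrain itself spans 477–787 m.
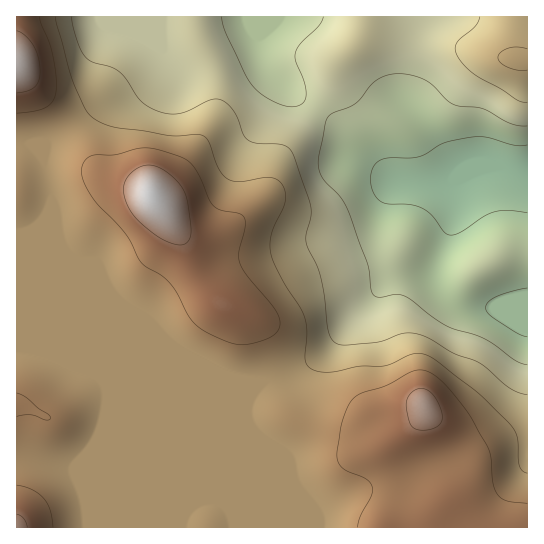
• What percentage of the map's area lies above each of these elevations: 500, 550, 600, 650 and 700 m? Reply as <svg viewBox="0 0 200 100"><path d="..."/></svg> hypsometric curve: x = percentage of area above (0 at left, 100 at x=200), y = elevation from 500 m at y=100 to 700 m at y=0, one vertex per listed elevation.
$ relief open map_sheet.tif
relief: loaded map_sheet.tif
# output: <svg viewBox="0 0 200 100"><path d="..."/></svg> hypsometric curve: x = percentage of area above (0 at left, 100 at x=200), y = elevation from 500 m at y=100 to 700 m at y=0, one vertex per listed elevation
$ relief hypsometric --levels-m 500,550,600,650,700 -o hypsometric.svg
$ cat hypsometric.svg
<svg viewBox="0 0 200 100"><path d="M191 100l-27-25-33-25-19-25-78-25"/></svg>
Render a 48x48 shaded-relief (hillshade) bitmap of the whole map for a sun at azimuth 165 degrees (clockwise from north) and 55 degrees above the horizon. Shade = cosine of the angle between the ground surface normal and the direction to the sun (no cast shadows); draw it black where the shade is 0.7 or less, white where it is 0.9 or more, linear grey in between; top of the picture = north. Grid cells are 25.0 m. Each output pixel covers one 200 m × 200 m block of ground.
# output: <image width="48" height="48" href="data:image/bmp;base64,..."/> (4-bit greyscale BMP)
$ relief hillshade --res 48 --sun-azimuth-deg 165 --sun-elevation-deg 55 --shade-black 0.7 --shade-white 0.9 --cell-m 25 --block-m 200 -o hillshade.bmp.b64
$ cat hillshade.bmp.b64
<image width="48" height="48" href="data:image/bmp;base64,Qk32BAAAAAAAAHYAAAAoAAAAMAAAADAAAAABAAQAAAAAAIAEAAATCwAAEwsAABAAAAAAAAAAAAAAABEREQAiIiIAMzMzAERERABVVVUAZmZmAHd3dwCIiIgAmZmZAKqqqgC7u7sAzMzMAN3d3QDu7u4A////AIiZmZmZmZmZmImZmZmZmYdneIiJmZmHd3eJmZmZmZmZmImZmZmZmYd3eIiJmZmHZlZ4mZmZmZmZmZmZmZmZmZh3eIiImZmHZVZ4iZmZmZmZmZmZmZmZqqqYiIiIiJmYZWZ4iZmZmZmZmZmZmZmZqqqqmZmIiImYdoiJmZmZmZmZmZmZmZmZmqqqqqmYiImZmJmqqpmZmZmZmZmZmZmZmZmqu7uqmZmZmaq7upmZmZmZmZmZmZmpmIiJqrzLupiJmau7u6mZmZmZmZmZmaqpmIiIiavMupiImaqqqqmZmZmZmZmZmaqZiIiYiJq7uph3iKqZmamZmZmZmZmZmZmIh3iIiJmqmHd2Z5mIiJmZmZmZmZmZmIiIh3d3d4iYdmZmZoh3eImZmZmZmZmZmIiId2ZlVVZmVVZmZnd3iImZmZmZmZmZmZiIdlVUMzNERFZmZnd4iJmZmZmZmZmqqqmYZUREMhIiNFZmZXeImZmZmZmZmau7u7qYdUREMiIiNVZmVYiZmZmZmZmZqrzMzLuphlRERDIjRVVVVZmZmZmZmZmavMzMzMu6l2VFVUM0RERVVpmZmZmZmZmavMzMzLqpmHZmZVREVURWeJmZmZmZmZmqu7u7qpmZmZh2ZmVWZmZomZmZmZmZmaqqqqqZiHeImqmHZmZneJmZmZmZmZmZqqqqmYiHdmd4mqqYd3d4mru6qZmZmZmZqruqmId3Z3iImaqZiIiImrzcu5mZmZmZqru6mYd3d4iJmZmZmZmYiavMzJmZmZmZmru6qZiIiIiImZmZmaqZh4mru5mZmZmZmru6qqmZmZiImZmZmaqpdmeJqpmZmaqqqru7qqqqqpmZmZmIiJmZdlZniJmZmaqqq7u7qZmqu7qqmZmId3iIh2Zmd6mZmaq7u7u6mIiJq7u6qZmHZmeIh3ZmZqqZmaq6q7qpmHZ4m7u6mYiHdmZ4iHdmZqqZmaqqmamZmHZWeaqpiIiId2d4iIh3d5mZmaqYiIiIiHZVZ4mYd3iIiIiImYiIiJmZmZmHZmdnd3dlVXiId3iZmZmZmZiIiImZiId1REVWZ4dmVWeJmImqqqqqqZmZmYmZh3ZlMiNFZ4h2ZWeaqpqru7u7qqmaq5mZh2ZUMiI0V4iHZmeaqqq7u7u7u7u7zKqph2ZVMiIjV4mYd2eJqru7u7u7zMzM3cu6mHZlQzMzRnmYh2Z4mqq7uqqrzN3d3t3cqYd2ZVVURWiId2Z4mqqqqZqrvMzM3e7cqYiId3dmVWd3d3d4mqqqmZqqu7zLzO3cqYiIiIiHdnd3d3iJqrqqqqqqqrzMzMzKmHeIiIiIh3iHeImZqru7u7qqq7zczLupmHZ3iIiIiIiIiJmZmru8u7uqq7zMy5mZiHZneIiZmZiIiJmZmavMy7qqqqqqqoiIiHd3iImZmZiIiIiIiJq7u6qpmYiIiHd3iIh4iJmZmYiImId3d3mqqqmYd2ZneHd3iIiImZmZmYiJmYd3dniZmZmIdmZniHd4iZmZmZmZmZmZmZh3d3eJmZmIdmZniA=="/>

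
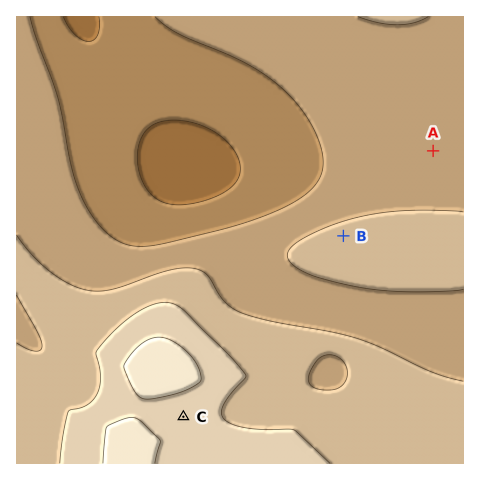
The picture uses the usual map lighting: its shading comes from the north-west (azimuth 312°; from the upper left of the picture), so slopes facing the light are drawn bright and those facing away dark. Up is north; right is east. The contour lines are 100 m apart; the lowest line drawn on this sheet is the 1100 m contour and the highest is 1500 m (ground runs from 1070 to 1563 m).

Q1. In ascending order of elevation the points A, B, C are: A B C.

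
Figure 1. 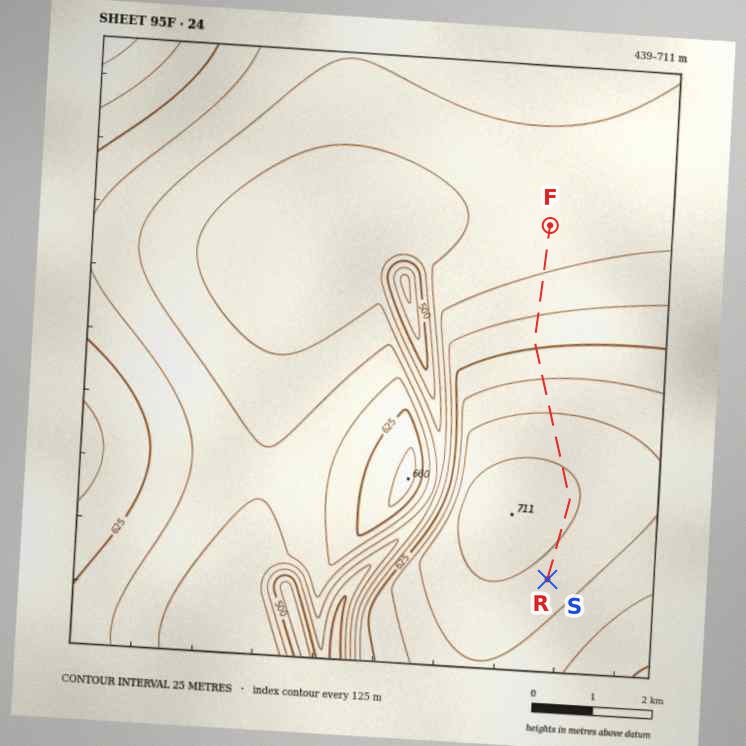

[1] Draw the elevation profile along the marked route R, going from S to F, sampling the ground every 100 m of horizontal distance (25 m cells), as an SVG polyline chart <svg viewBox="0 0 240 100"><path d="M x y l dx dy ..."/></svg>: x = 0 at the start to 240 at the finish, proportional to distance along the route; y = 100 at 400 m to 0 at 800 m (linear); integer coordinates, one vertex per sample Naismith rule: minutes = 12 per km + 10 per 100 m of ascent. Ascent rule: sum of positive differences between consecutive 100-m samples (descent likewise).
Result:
<svg viewBox="0 0 240 100"><path d="M0 27l4 0 4-1 5 0 4 0 4-1 4 0 4 0 4 0 5 0 4-1 4 0 4 0 4 0 4 0 5 0 4 0 4 1 4 0 4 0 5 1 4 0 4 1 4 1 4 0 4 1 5 1 4 1 4 1 4 1 4 1 5 1 4 2 4 1 4 1 4 1 4 2 5 1 4 1 4 1 4 2 4 1 4 1 5 1 4 1 4 1 4 1 4 1 5 1 4 1 4 0 4 1 4 1 4 0 5 1 4 0 4 0 4 0 2 1"/></svg>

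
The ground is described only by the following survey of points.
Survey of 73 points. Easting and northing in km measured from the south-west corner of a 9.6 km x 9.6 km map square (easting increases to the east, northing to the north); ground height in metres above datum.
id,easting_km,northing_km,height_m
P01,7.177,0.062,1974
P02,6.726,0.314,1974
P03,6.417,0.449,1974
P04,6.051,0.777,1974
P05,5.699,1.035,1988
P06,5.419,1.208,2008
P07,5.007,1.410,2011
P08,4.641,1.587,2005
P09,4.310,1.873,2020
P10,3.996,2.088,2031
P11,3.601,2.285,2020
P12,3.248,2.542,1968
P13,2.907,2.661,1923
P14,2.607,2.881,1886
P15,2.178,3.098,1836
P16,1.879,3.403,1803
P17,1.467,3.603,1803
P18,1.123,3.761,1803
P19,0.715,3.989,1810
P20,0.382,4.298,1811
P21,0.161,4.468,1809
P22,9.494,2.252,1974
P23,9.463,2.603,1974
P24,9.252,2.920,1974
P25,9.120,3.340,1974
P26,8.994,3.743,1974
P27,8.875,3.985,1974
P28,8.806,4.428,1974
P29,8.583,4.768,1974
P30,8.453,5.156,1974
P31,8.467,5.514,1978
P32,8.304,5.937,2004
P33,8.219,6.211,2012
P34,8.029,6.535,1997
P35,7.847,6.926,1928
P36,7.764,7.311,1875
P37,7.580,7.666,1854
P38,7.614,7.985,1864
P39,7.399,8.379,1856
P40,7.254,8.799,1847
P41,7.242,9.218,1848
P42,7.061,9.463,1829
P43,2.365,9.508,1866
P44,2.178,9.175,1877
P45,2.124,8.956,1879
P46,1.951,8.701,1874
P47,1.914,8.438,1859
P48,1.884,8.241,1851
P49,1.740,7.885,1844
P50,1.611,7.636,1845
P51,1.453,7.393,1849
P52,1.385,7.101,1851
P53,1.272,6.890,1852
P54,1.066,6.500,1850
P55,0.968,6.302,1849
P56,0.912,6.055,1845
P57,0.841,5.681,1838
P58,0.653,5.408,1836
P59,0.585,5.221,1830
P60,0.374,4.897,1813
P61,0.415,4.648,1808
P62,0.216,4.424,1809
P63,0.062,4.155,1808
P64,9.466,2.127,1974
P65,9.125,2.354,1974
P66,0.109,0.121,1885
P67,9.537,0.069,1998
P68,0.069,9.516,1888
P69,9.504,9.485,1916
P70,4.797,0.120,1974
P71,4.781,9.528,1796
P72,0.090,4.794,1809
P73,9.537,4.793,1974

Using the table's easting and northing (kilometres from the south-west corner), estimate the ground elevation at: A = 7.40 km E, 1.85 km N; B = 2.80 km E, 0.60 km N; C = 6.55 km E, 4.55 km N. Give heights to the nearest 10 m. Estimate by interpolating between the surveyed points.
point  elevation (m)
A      1970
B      1990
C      1980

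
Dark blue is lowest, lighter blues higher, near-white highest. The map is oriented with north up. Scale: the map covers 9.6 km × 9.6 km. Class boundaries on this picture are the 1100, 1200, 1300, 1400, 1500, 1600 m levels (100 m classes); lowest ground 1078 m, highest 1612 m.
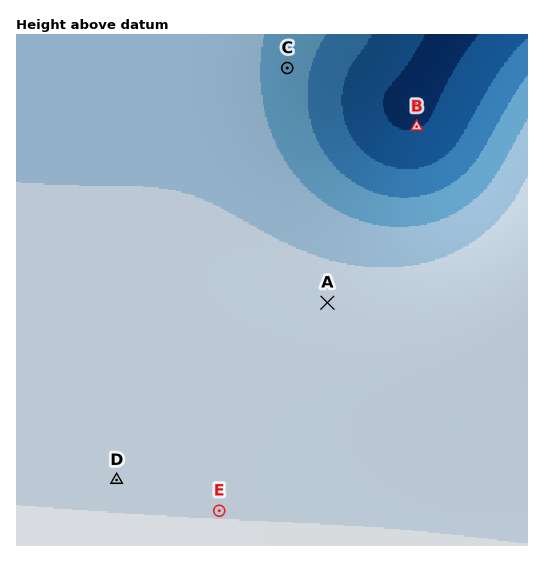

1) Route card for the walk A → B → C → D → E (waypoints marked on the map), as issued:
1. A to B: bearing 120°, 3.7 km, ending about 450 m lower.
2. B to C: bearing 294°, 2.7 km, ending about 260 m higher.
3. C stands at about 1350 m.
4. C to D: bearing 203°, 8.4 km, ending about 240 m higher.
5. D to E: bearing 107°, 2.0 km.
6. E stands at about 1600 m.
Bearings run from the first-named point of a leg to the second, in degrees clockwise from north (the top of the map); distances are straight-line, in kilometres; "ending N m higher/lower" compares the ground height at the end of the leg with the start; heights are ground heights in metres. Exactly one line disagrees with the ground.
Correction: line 1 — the bearing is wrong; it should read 27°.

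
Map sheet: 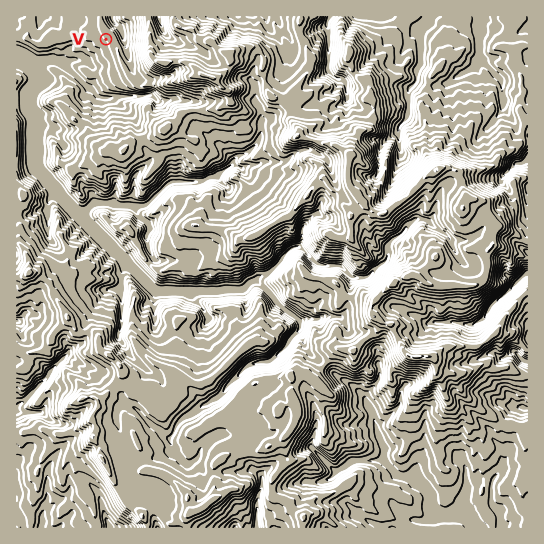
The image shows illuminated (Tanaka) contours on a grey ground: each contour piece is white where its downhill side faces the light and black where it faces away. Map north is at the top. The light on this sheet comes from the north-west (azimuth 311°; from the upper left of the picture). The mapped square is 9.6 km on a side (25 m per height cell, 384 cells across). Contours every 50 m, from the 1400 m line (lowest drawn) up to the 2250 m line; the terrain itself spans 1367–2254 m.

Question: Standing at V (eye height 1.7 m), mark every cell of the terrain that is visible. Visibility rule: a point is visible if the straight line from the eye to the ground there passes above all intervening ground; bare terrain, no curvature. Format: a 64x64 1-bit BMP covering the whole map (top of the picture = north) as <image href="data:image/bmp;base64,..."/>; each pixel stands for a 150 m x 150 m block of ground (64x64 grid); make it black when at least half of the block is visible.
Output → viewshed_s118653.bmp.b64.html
<image width="64" height="64" href="data:image/bmp;base64,Qk0+AgAAAAAAAD4AAAAoAAAAQAAAAEAAAAABAAEAAAAAAAACAAATCwAAEwsAAAIAAAAAAAAA////AAAAAAAAAAAAAAAAAAAAAAAAAAAAAAAAAAAAAAAAAAAAAAAAAAAAAAAAAAAAAAAAAAAAAAAAAAAAAAAAAAAAAAAAAAAAAAAAAAAAAAAAAAAAAAAAAAAAAAAAAAAAAAAAAAAAAAAAAAAAAAAAAAAAAAAAAAAAAAAAAAAAAAAAAAAAAAAAAAAAAAAAAAAAAAAAAAAAAAAAAAAAAAAAAAAAAAAAAAAAAAAAAAAAAAAAAAAAAAAAAAAAAAAAAAAAAAAAAAAAAAAAAAAAAAAAAAAAAAAAAAAAAAAAAAAAAAAAAAAAAAAAAAAAAAAAAAAAAAAAAAAAAAAAAAAAAAAAABAAAAAAAAAAcAAAAAAAAABwAAAAAAAAAGAAAAAAAAAAwAAAAAAAAACAAAAAAAAAAIAAAAAAAAAAAAAAAAAAAAAAAAAAAAAAAAAAAAAAAAAAQAAAAAAAAACAAAAAAAAAAAAAAAAAAAAAAAAAAAAAAAAAAAAAAAAAAAAAAAAAAAAAADwAAAAAAAAAfgAAAAAAAID/wAAAAAAAgP/gAAAAAACB/4AAAAAAAIPwAAAAAAAAz8AAAAAAAAD/AAAAAAAAAOMAAAAAAAAA5lgAAAAAAADsmIAAAAAAAPAIgAAAAAAAGDmAAAAAAAAMMYAAAAAAAEdwgAAAAAAAAQCAAAAAAAAgAIAAAAAAAA=="/>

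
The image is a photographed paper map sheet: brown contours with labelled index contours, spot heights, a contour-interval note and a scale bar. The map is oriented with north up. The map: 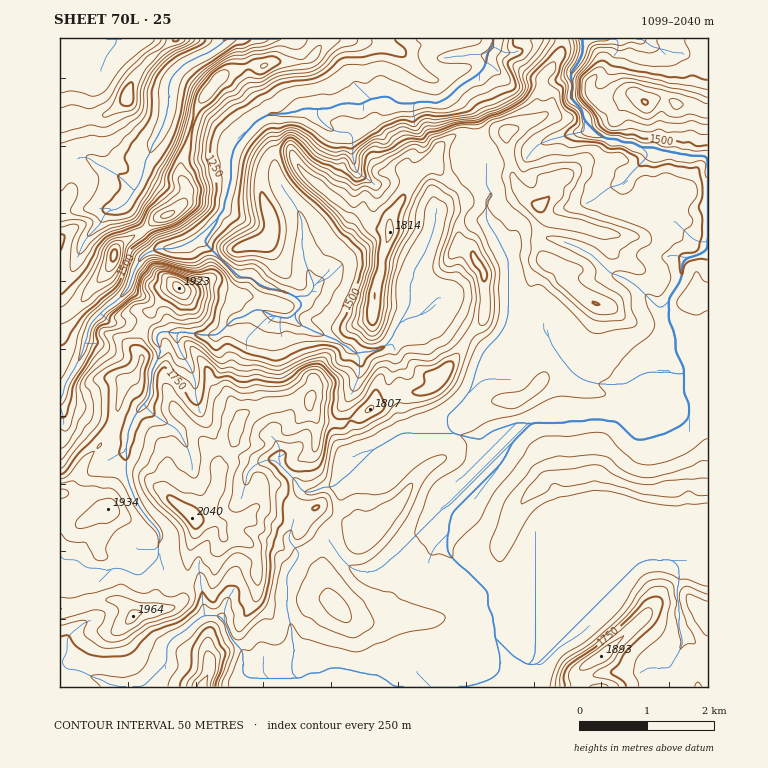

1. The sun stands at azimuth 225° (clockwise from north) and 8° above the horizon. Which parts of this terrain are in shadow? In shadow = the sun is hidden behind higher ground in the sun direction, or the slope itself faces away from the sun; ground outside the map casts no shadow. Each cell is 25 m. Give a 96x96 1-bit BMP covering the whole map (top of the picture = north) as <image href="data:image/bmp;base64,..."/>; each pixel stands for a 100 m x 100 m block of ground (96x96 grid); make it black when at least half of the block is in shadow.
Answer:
<image width="96" height="96" href="data:image/bmp;base64,Qk2+BAAAAAAAAD4AAAAoAAAAYAAAAGAAAAABAAEAAAAAAIAEAAATCwAAEwsAAAIAAAAAAAAA////AAAAAAAOAAfAAAAAAAAD+AAcAAPAABAAAAAD/AAAAAPgAAAAAAAA/gEAAAPgAAAAAAAAPgMAAgPwAAAAAAAePwMAAgP4AAAAAAAffwcAAgP8AAAAAAAH54QAAAP8AAAAAAADwBAAAAP+AAAAAAAA4DAAAAf/QAAAAAAAYDAAAAP/wAwAAAAAAfAAHAjHwB4AAAAAAfDgP/gDwD4AAAAAAfP///wD4H8AAAAAAfd///wD4P+AAAAAAP8f//wD4P+AAAAAAf8Af/wH4P+AAAAAAf8AH8gH8f/AAAAAAf8AAgAH8f/AAAAAAP8BwAAH+eDAAAAAAD8BgAAH/YAAAAAAAA8AAAAP/AAAAAAAAAMAAAB//gAAAAAAAAAACAB//gAAAAAAAAAAGASH/gAAAAAAAAAAeA/v8AAAAAAAAAAA+D/z8cgYAAAAAAAD+H/z/8wcAAAAAAAH8P/z/++MAAAAAAD/8f7z//+OAAAAAgD/8/zz//+GAAAAH/n/9Pz///wAAAAAf/2f4Pj/8fwAAAH///8P4Pj/4/4AAAD///4H4HB/4/4AAAA///+AQGELw/8AAAA///+AwWMfA/AAMAAP//iAQeYfA+AAAAAAf+CAY44fA8AAAAAAPgCAZh4cA+AAAAAAAACAdDwAA+AAAAAAAAAAcHw4A/OAAAAAAAAAOHx/g/uAAAAAAAAACPx/5/3AAHgAAAAADPz/4/3QAHgAAAAADf//8//4cAAAAABA7f//9//weABAAABB7//////3fADgAABhz////////ADAAAAwD////////gAAAAAwH////////wAAAAAwP////////4AAAAA5////////54AAAAAb////////4cAAACAfA/////n/weAAD8AGAgf///n/geAAH8CB3A////n/gfAAf4AAfB////n/gfAD/wAAcB////n/wfgH/wAAwH////n/wfgP/wAA4P////n/gfgf/zBA8f////j/AfgH/7Bg9/////j/A/g///vg///8f/j/A/j/n/9w///8f4D/B/n/B+Fw///8+AB/j/n+AEN5///94AB/n/j4A4P//z//8AB/n/gA/4P//B//8AB/3/gP/8P//A//+AB/z/D//8N//4f/+AY/x8D//8c/////+DYfx4D//4MP////8Hcfjwc//4MH/9//8f8Pjw5//4cD+B//4/+Hnw4//78P+D//5/4Cfxwf/78f/D/jz/4A/h////8efD/xn/8Y/B//f/8APD/wH//8/B//3/8ADh/4P//++B////8ABh/9v//++B///8AAAx///////Af//AAAAA///////AB/4AAAAA///////vgfgAAADg////////4/AAD4HwP////////+AAH+HwD////////8AQ8+P4Af///////5A/8eP4AP///////5h/8OH8AB//////z5//8AH8HADP////h9//8AD+fgAD////x///8AA//34A////5///8ABfv/8wP///8///8ABnn/+AH///8///8AAB7/+Aj///+///8="/>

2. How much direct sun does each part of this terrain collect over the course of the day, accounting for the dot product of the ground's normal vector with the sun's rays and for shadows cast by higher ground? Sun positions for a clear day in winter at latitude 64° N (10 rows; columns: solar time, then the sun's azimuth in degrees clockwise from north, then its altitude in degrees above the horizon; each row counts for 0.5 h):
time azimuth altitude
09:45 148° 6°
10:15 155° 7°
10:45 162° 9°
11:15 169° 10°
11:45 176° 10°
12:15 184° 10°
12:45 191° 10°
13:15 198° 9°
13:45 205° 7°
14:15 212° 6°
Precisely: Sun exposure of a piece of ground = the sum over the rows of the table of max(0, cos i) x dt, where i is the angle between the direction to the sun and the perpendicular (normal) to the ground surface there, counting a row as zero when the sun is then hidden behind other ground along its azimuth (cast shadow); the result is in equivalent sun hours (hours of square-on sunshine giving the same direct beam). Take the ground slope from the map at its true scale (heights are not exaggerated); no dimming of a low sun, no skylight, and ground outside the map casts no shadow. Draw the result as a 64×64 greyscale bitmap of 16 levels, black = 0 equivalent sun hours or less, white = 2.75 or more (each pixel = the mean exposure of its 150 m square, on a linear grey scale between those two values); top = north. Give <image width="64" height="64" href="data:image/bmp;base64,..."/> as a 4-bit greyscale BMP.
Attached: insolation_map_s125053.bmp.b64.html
<image width="64" height="64" href="data:image/bmp;base64,Qk12CAAAAAAAAHYAAAAoAAAAQAAAAEAAAAABAAQAAAAAAAAIAAATCwAAEwsAABAAAAAAAAAAAAAAABEREQAiIiIAMzMzAERERABVVVUAZmZmAHd3dwCIiIgAmZmZAKqqqgC7u7sAzMzMAN3d3QDu7u4A////ADIRV4hjIhFIZDM0REMzESNEREVVVURERDVRAAEkRDMzIliIiHUhACiWZVVVVDIkVURFVVVVVEREITlhEjM0MzJXiJiHZTQzJZdmVVVVZndmZlVVVUREREMgAW62VVZCMXeK3bhmMyMRNmVmVVZniHdmZVVURERVQyAAAYqGZlEDd5rf+4dgAQEYlndmZ4mpiHZmZURERFUzMQAAGsl1UzimRUfv7bcQASi4d1d5qqmId3ZlVVVEUzMyEAABnZZEeP5yIlz//oEAJLyFV4iZdURVVVVVREVDMzIQAAAHpzWIm9t0IVet1jY0fpRXh2UyIiIiIjMzRTMzMhEAAAA3VnMAJWQQAABYulNqg0VVQhERIiIjMzRFNDMyIRAAAAM1IAAAAAAAABSKpmh1MiIhAAESIiI0Q1VEMzIhEAAAACEAIQAAAAAAR4qZiGZCIhEQARIiIjIlZUMzMiIRAAAAAABDMyAAAANnmZdEVlMhERNDIjMzIlZVQzMyIhEAAAAAAURXdCARNHmJuYRGlCESapdDMzMlVVZTMzMiIRAAAAACZ2ZCIzM0e2jfxmh5UiWKunQzMzM0VmQzMyIhEQAAERJ6hnZmVDR8lndCZly1RVVqp0QzMiI0ZUMzMiIRAAESM1ioeZczaJzGQ0hndJhlQjaZZEMyIiJWUzMzIiIRESM0Qkiacye+xlQTZXdTfJQiE3mFMzMiIkZlMzMzMjM0RVRiEUQRbP0wNBAFZFVIcREAJ4ZERDIiNodlQzM0V5mHeJYxABOsgQAVYQI1YQAQAAACh1REQiITm6mXZnrN3du9EQAAFJYQABRjEjZQAAAAAABIdURDIQE3i83N7aZWZ3YAAAAUMAAAFFURESioUhAAAAaYdUMxEAJmaJhRAAAAAAAAABEAAAAjSFAAXMxjIiEAAXqYVDIREAAAEQAAAAAAABIREREQASEkYyIlq3VDMyEAA2ZUMyEQAAAAAAAAAAAAA1MREgETIEqrqXRIeIdUMyAAE0QzMhAAAAAAAAAAAAAANBEhACMBVlIp22aO/slkMyECRUMyEAAAAAAAAAAAAQAVMBACUQE1aJdsuKzf/clkREeHZDMhAAAAEjMyEREBABRBAEowAyJqy3fHQDn/7duGQ2iZlkMzIiI0RERDMxIRNFICUgADIBN5lnVQAEis7+tzNovtp1RVVVRERERDEzNEWCIwABEQAAATNWIAATq+/8ciIiSqh3ZlRDMzREQjV2RoNCAAEAAAAAACZAABAhJc2UIAACiHZEQzMzM0RCATQyUyAAAQAAAAAAEBAAEAAkepZDEAEkM0ZlVDM0REMQAAAmAAABAAAAAAAAAAAAAAAEh0QzIRI1ZmVVVEREQhAAACMQAAAAAAAAAAAAAAAAAABIVERDIkVVZmVVRERDEQABEAAAAAAAAAAAAAAAAAAAABeFREQzVVVmZmVUREURMxAAAAAAAAAAAAAAAClgAAAABcpERDREVmZ4dlRFV1EQAAEhAQAAAAAAAAACjLIAAAABvGRERFVpu8plQ1VWhBABJWa8gQAAAAAAAAAWhQAAAAFXZEVVVq7+kyIkiHBZUQAhTO+SAAAAAAAAABNlIAAAATVERlV764UzM1Z3gBV1EACP/YMAAAAAAAAAAlQhEAACVERWaM1xABNHgiIwAYtABFZSEQAAAAAAAAABVSISIjV1RFec1QAAAmdlEiEAK6AAEQAAAAAAAAAAAAE3QzSrq3VUWNtSIAE3dUQSIgAVwgAAAAAAAAAAAAEQATZkNI7LUTRYuTIhJXUyIyETABNkAAAAAAARAAAAERERWYZSOMUBJEMgAAJWUzRFUgMQAAVRAAAAABNFIBEREkQ4qFMiURE0MwAAOJiZl2eXMjAAAEUgAAAAAAJBERI2i3aqcyEAEjVDIlnMl2UzRVZQEQAAA5YQAAAAAzERE3ylI0VTIgASVVa9yVEAAAEzVUAAAAAANpQQAAAUIRE5ymERZkMiE0RmnKEAAAAAFFZCMQAAAAAAFlEAADERNb+zEQBJZERWQke4VhAAAAAkZ2ZBAAAAAAABQgABMROf+RAAAAeVeVIzKGAEYQAAASNVVlEAAAAAAAEQAAEiJu9wAAAAE6vaISRlEBF5IAARIRABMRAAAAAAABAAASM61AAAADRTf8ISM0IAESV0MzEAAAAiEAEQAAABEAAAFWpAAAAAACEGUyM0QgAAACRFZAAAACQzMhEAAAIxAAACZQAAAAAAAAFUNEV0AAAAAREQAAAARmVDIQAAAUIAAAAAAAAAAAAAABZUV4dAAAAAAAAiV4rZh3dTEAABUxEAAAAAAAAAAAAAAVRGZ7cgAAAFes2ruqiYmYZBAAFmQhEAAAAAAAAAAAAAAAEAKKdCAFzd/t7s4RIki4EAAXqFQgAAAAAAAAAAAAAAAAAAJTEClZ3+ze/AAAA8YQARb9mEEAAAAAAAAAAAAAAAAAAAECuXioiVQwAAABJBABEW3rdCAAAAAAAAAAAAAAAAAAAgUwJEABAAAQAAAFQQAQCNu7cwAAAAAAAAAAAAAAAAEAAiAAAAAAACIhAAKUEQAAOL7ZYyAAAAAAAAAAAAAAAWMAAAAAAAAAMzIRAFxSEAAAIlmHdhAAAAAAAAAAAAAAFhAAAAAAAAEzMyEQBNlSAAAAAAAEUhEAAAAAAAAAAAACIAAAAAAAATMzIRAAXqQQAAAAAAJWUxEAAAAAAAAAAAAAAAAAAAAS"/>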